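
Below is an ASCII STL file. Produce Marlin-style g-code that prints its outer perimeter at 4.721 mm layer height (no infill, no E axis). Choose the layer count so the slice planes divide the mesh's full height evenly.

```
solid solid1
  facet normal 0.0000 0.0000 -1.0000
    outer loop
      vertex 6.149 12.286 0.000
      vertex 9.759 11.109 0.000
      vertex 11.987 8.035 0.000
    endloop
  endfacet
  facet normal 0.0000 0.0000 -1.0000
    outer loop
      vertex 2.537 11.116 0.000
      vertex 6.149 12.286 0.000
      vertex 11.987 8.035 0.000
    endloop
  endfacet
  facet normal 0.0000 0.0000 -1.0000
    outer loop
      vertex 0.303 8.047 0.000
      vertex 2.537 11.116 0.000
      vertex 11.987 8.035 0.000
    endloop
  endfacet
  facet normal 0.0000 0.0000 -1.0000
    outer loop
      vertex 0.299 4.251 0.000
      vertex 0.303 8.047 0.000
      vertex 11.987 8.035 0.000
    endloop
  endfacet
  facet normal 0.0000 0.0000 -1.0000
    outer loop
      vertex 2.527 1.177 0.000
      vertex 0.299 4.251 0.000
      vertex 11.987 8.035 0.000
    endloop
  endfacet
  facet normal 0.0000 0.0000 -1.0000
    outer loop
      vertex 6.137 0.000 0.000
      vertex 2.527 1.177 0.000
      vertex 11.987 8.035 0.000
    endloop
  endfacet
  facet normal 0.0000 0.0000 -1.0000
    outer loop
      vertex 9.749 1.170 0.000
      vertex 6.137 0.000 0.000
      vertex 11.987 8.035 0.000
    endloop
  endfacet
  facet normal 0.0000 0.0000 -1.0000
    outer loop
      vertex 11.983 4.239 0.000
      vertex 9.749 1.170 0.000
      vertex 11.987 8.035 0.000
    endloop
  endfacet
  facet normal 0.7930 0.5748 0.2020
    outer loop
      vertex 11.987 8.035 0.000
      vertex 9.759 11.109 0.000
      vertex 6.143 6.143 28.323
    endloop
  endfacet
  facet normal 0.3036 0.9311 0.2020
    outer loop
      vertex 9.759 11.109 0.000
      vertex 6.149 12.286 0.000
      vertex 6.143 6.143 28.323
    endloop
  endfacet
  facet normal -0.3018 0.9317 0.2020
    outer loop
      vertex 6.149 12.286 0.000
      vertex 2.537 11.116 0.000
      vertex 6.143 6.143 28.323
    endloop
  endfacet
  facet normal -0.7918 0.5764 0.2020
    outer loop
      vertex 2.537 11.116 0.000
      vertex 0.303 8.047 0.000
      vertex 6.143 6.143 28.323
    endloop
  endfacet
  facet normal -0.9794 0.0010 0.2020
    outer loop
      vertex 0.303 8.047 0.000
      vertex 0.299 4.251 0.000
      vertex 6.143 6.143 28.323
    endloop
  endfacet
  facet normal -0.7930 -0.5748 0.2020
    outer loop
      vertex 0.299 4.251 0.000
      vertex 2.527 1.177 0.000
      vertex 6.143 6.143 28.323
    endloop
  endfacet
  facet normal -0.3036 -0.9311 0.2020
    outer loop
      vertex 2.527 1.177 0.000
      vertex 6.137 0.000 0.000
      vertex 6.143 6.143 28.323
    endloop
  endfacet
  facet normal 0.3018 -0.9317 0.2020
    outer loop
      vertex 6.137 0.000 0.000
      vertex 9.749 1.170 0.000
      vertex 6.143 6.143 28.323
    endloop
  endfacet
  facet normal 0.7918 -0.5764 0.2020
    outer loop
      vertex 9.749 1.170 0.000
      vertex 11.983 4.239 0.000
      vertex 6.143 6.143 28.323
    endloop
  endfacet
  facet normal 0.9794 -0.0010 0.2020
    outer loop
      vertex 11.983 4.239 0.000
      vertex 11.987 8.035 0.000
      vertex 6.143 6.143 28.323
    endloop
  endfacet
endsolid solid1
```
; perimeter-only toolpath
G21 ; units = mm
G90 ; absolute positioning
G28 ; home
; layer 1
G0 Z4.721
G0 X11.013 Y7.720
G1 X9.156 Y10.281
G1 X6.148 Y11.262
G1 X3.138 Y10.287
G1 X1.276 Y7.730
G1 X1.273 Y4.566
G1 X3.130 Y2.005
G1 X6.138 Y1.024
G1 X9.148 Y1.999
G1 X11.010 Y4.556
G1 X11.013 Y7.720
; layer 2
G0 Z9.441
G0 X10.039 Y7.404
G1 X8.554 Y9.454
G1 X6.147 Y10.238
G1 X3.739 Y9.458
G1 X2.250 Y7.412
G1 X2.247 Y4.882
G1 X3.732 Y2.832
G1 X6.139 Y2.048
G1 X8.547 Y2.828
G1 X10.036 Y4.874
G1 X10.039 Y7.404
; layer 3
G0 Z14.162
G0 X9.065 Y7.089
G1 X7.951 Y8.626
G1 X6.146 Y9.214
G1 X4.340 Y8.630
G1 X3.223 Y7.095
G1 X3.221 Y5.197
G1 X4.335 Y3.660
G1 X6.140 Y3.071
G1 X7.946 Y3.656
G1 X9.063 Y5.191
G1 X9.065 Y7.089
; layer 4
G0 Z18.882
G0 X8.091 Y6.774
G1 X7.348 Y7.798
G1 X6.145 Y8.191
G1 X4.941 Y7.801
G1 X4.196 Y6.778
G1 X4.195 Y5.512
G1 X4.938 Y4.488
G1 X6.141 Y4.095
G1 X7.345 Y4.485
G1 X8.090 Y5.508
G1 X8.091 Y6.774
; layer 5
G0 Z23.603
G0 X7.117 Y6.458
G1 X6.746 Y6.971
G1 X6.144 Y7.167
G1 X5.542 Y6.972
G1 X5.170 Y6.460
G1 X5.169 Y5.828
G1 X5.540 Y5.315
G1 X6.142 Y5.119
G1 X6.744 Y5.314
G1 X7.116 Y5.826
G1 X7.117 Y6.458
M2 ; end

The solid is a regular 10-sided pyramid, base circumscribed radius ≈ 6.14 mm, apex at z ≈ 28.3 mm. Slicing at Δz = 4.721 mm — 6 equal slices spanning the solid's height, so layer i sits at z = i·h/6 — gives 5 non-empty perimeters. Each is a 10-segment closed polygon; G0 lifts to the layer z and rapids to the start vertex, then G1 traces the edges. The cross-section shrinks linearly with z (the slice at the apex is degenerate and omitted).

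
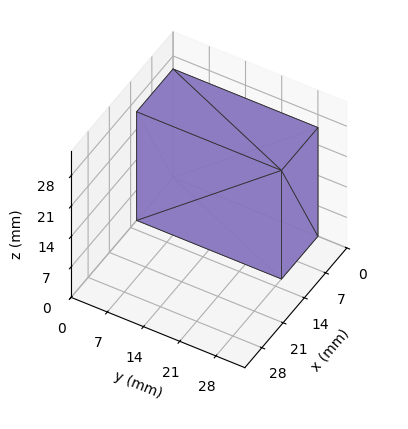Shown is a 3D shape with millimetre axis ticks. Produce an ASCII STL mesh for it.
Reading the render: the shape is a rectangular box, roughly 12 × 28 mm footprint and 25 mm tall (dimensions read to the nearest mm from the axis ticks). For the STL, each face is triangulated and given an outward normal.

solid part
  facet normal 0.0000 0.0000 -1.0000
    outer loop
      vertex 12.0 28.0 0.0
      vertex 12.0 0.0 0.0
      vertex 0.0 0.0 0.0
    endloop
  endfacet
  facet normal 0.0000 0.0000 -1.0000
    outer loop
      vertex 0.0 28.0 0.0
      vertex 12.0 28.0 0.0
      vertex 0.0 0.0 0.0
    endloop
  endfacet
  facet normal 0.0000 0.0000 1.0000
    outer loop
      vertex 0.0 0.0 25.0
      vertex 12.0 0.0 25.0
      vertex 12.0 28.0 25.0
    endloop
  endfacet
  facet normal 0.0000 0.0000 1.0000
    outer loop
      vertex 0.0 0.0 25.0
      vertex 12.0 28.0 25.0
      vertex 0.0 28.0 25.0
    endloop
  endfacet
  facet normal 0.0000 -1.0000 0.0000
    outer loop
      vertex 0.0 0.0 0.0
      vertex 12.0 0.0 0.0
      vertex 12.0 0.0 25.0
    endloop
  endfacet
  facet normal 0.0000 -1.0000 0.0000
    outer loop
      vertex 0.0 0.0 0.0
      vertex 12.0 0.0 25.0
      vertex 0.0 0.0 25.0
    endloop
  endfacet
  facet normal 0.0000 1.0000 0.0000
    outer loop
      vertex 12.0 28.0 25.0
      vertex 12.0 28.0 0.0
      vertex 0.0 28.0 0.0
    endloop
  endfacet
  facet normal 0.0000 1.0000 0.0000
    outer loop
      vertex 0.0 28.0 25.0
      vertex 12.0 28.0 25.0
      vertex 0.0 28.0 0.0
    endloop
  endfacet
  facet normal -1.0000 0.0000 0.0000
    outer loop
      vertex 0.0 28.0 25.0
      vertex 0.0 28.0 0.0
      vertex 0.0 0.0 0.0
    endloop
  endfacet
  facet normal -1.0000 0.0000 0.0000
    outer loop
      vertex 0.0 0.0 25.0
      vertex 0.0 28.0 25.0
      vertex 0.0 0.0 0.0
    endloop
  endfacet
  facet normal 1.0000 0.0000 0.0000
    outer loop
      vertex 12.0 0.0 0.0
      vertex 12.0 28.0 0.0
      vertex 12.0 28.0 25.0
    endloop
  endfacet
  facet normal 1.0000 0.0000 0.0000
    outer loop
      vertex 12.0 0.0 0.0
      vertex 12.0 28.0 25.0
      vertex 12.0 0.0 25.0
    endloop
  endfacet
endsolid part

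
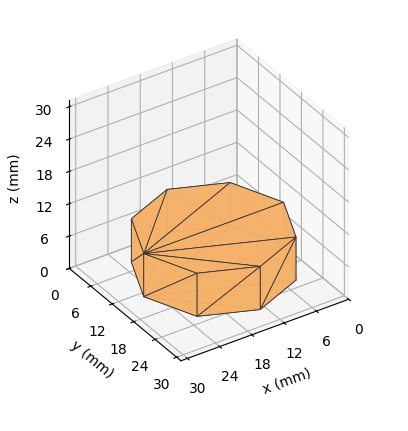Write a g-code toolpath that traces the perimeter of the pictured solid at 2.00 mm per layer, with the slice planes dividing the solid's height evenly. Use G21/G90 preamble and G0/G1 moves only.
Reading the render: the shape is a regular 8-sided prism (a cylinder approximated with 8 flat sides), circumscribed radius ≈ 13 mm, height ≈ 8 mm (dimensions read to the nearest mm from the axis ticks). For the g-code, the solid's height is divided into equal slices at the stated Δz and each level perimeter traced with G1 moves after a G0 lift.

; perimeter-only toolpath
G21 ; units = mm
G90 ; absolute positioning
G28 ; home
; layer 1
G0 Z2.00
G0 X26.00 Y13.00
G1 X22.19 Y22.19
G1 X13.00 Y26.00
G1 X3.81 Y22.19
G1 X0.00 Y13.00
G1 X3.81 Y3.81
G1 X13.00 Y0.00
G1 X22.19 Y3.81
G1 X26.00 Y13.00
; layer 2
G0 Z4.00
G0 X26.00 Y13.00
G1 X22.19 Y22.19
G1 X13.00 Y26.00
G1 X3.81 Y22.19
G1 X0.00 Y13.00
G1 X3.81 Y3.81
G1 X13.00 Y0.00
G1 X22.19 Y3.81
G1 X26.00 Y13.00
; layer 3
G0 Z6.00
G0 X26.00 Y13.00
G1 X22.19 Y22.19
G1 X13.00 Y26.00
G1 X3.81 Y22.19
G1 X0.00 Y13.00
G1 X3.81 Y3.81
G1 X13.00 Y0.00
G1 X22.19 Y3.81
G1 X26.00 Y13.00
; layer 4
G0 Z8.00
G0 X26.00 Y13.00
G1 X22.19 Y22.19
G1 X13.00 Y26.00
G1 X3.81 Y22.19
G1 X0.00 Y13.00
G1 X3.81 Y3.81
G1 X13.00 Y0.00
G1 X22.19 Y3.81
G1 X26.00 Y13.00
M2 ; end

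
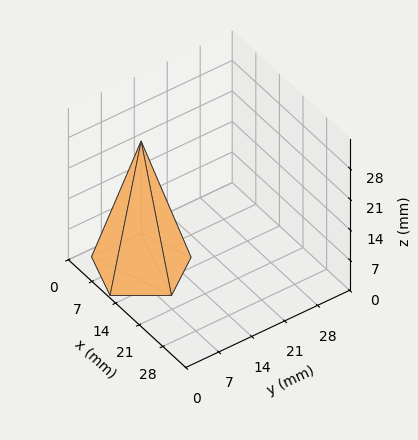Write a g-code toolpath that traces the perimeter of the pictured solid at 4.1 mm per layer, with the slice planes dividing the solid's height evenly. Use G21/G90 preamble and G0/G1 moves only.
Reading the render: the shape is a regular 5-sided pyramid, base circumscribed radius ≈ 9 mm, apex at z ≈ 29 mm (dimensions read to the nearest mm from the axis ticks). For the g-code, the solid's height is divided into equal slices at the stated Δz and each level perimeter traced with G1 moves after a G0 lift.

; perimeter-only toolpath
G21 ; units = mm
G90 ; absolute positioning
G28 ; home
; layer 1
G0 Z4.1
G0 X16.7 Y9.0
G1 X11.4 Y16.4
G1 X2.7 Y13.5
G1 X2.7 Y4.5
G1 X11.4 Y1.6
G1 X16.7 Y9.0
; layer 2
G0 Z8.3
G0 X15.4 Y9.0
G1 X11.0 Y15.1
G1 X3.8 Y12.8
G1 X3.8 Y5.2
G1 X11.0 Y2.9
G1 X15.4 Y9.0
; layer 3
G0 Z12.4
G0 X14.1 Y9.0
G1 X10.6 Y13.9
G1 X4.8 Y12.0
G1 X4.8 Y6.0
G1 X10.6 Y4.1
G1 X14.1 Y9.0
; layer 4
G0 Z16.6
G0 X12.9 Y9.0
G1 X10.2 Y12.7
G1 X5.9 Y11.3
G1 X5.9 Y6.7
G1 X10.2 Y5.3
G1 X12.9 Y9.0
; layer 5
G0 Z20.7
G0 X11.6 Y9.0
G1 X9.8 Y11.5
G1 X6.9 Y10.5
G1 X6.9 Y7.5
G1 X9.8 Y6.5
G1 X11.6 Y9.0
; layer 6
G0 Z24.9
G0 X10.3 Y9.0
G1 X9.4 Y10.2
G1 X8.0 Y9.8
G1 X8.0 Y8.2
G1 X9.4 Y7.8
G1 X10.3 Y9.0
M2 ; end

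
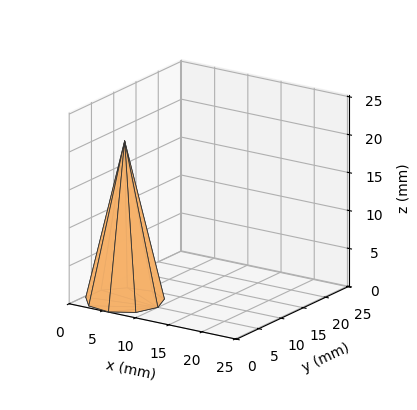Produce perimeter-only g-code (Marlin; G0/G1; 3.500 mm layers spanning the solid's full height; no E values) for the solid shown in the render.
Reading the render: the shape is a regular 9-sided pyramid, base circumscribed radius ≈ 5 mm, apex at z ≈ 21 mm (dimensions read to the nearest mm from the axis ticks). For the g-code, the solid's height is divided into equal slices at the stated Δz and each level perimeter traced with G1 moves after a G0 lift.

; perimeter-only toolpath
G21 ; units = mm
G90 ; absolute positioning
G28 ; home
; layer 1
G0 Z3.500
G0 X9.167 Y5.000
G1 X8.192 Y7.678
G1 X5.723 Y9.103
G1 X2.917 Y8.608
G1 X1.085 Y6.425
G1 X1.085 Y3.575
G1 X2.917 Y1.392
G1 X5.723 Y0.897
G1 X8.192 Y2.322
G1 X9.167 Y5.000
; layer 2
G0 Z7.000
G0 X8.333 Y5.000
G1 X7.553 Y7.143
G1 X5.579 Y8.283
G1 X3.333 Y7.887
G1 X1.868 Y6.140
G1 X1.868 Y3.860
G1 X3.333 Y2.113
G1 X5.579 Y1.717
G1 X7.553 Y2.857
G1 X8.333 Y5.000
; layer 3
G0 Z10.500
G0 X7.500 Y5.000
G1 X6.915 Y6.607
G1 X5.434 Y7.462
G1 X3.750 Y7.165
G1 X2.651 Y5.855
G1 X2.651 Y4.145
G1 X3.750 Y2.835
G1 X5.434 Y2.538
G1 X6.915 Y3.393
G1 X7.500 Y5.000
; layer 4
G0 Z14.000
G0 X6.667 Y5.000
G1 X6.277 Y6.071
G1 X5.289 Y6.641
G1 X4.167 Y6.443
G1 X3.434 Y5.570
G1 X3.434 Y4.430
G1 X4.167 Y3.557
G1 X5.289 Y3.359
G1 X6.277 Y3.929
G1 X6.667 Y5.000
; layer 5
G0 Z17.500
G0 X5.833 Y5.000
G1 X5.638 Y5.536
G1 X5.145 Y5.821
G1 X4.583 Y5.722
G1 X4.217 Y5.285
G1 X4.217 Y4.715
G1 X4.583 Y4.278
G1 X5.145 Y4.179
G1 X5.638 Y4.464
G1 X5.833 Y5.000
M2 ; end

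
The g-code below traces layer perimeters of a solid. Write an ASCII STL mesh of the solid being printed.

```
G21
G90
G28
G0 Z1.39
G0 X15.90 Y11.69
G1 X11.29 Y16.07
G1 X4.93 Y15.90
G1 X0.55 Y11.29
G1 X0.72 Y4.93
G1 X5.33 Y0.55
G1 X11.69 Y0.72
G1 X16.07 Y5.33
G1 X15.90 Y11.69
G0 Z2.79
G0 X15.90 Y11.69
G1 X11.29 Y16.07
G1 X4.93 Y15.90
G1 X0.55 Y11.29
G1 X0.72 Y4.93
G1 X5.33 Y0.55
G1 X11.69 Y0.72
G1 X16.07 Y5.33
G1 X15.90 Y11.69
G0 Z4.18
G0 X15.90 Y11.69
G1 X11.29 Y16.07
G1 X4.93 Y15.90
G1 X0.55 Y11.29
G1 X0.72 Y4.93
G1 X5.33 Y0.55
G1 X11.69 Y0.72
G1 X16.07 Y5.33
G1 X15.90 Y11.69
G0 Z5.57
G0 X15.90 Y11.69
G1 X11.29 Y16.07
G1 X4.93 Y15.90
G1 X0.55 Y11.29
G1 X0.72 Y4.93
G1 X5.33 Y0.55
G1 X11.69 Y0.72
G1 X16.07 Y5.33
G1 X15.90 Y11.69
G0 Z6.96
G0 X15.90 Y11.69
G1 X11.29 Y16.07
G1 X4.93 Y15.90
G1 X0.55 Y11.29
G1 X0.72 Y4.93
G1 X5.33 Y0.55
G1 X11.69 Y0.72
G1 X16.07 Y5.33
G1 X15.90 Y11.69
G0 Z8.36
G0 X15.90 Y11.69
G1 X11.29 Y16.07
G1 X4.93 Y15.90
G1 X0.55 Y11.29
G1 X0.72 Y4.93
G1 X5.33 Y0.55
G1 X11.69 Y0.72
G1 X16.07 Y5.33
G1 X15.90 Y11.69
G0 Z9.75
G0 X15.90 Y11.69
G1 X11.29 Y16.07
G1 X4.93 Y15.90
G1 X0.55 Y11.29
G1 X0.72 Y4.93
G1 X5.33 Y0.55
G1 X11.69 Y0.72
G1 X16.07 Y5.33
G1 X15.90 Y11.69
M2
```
solid part
  facet normal 0.0000 0.0000 -1.0000
    outer loop
      vertex 4.93 15.90 0.00
      vertex 11.29 16.07 0.00
      vertex 15.90 11.69 0.00
    endloop
  endfacet
  facet normal 0.0000 0.0000 -1.0000
    outer loop
      vertex 0.55 11.29 0.00
      vertex 4.93 15.90 0.00
      vertex 15.90 11.69 0.00
    endloop
  endfacet
  facet normal 0.0000 0.0000 -1.0000
    outer loop
      vertex 0.72 4.93 0.00
      vertex 0.55 11.29 0.00
      vertex 15.90 11.69 0.00
    endloop
  endfacet
  facet normal 0.0000 0.0000 -1.0000
    outer loop
      vertex 5.33 0.55 0.00
      vertex 0.72 4.93 0.00
      vertex 15.90 11.69 0.00
    endloop
  endfacet
  facet normal 0.0000 0.0000 -1.0000
    outer loop
      vertex 11.69 0.72 0.00
      vertex 5.33 0.55 0.00
      vertex 15.90 11.69 0.00
    endloop
  endfacet
  facet normal 0.0000 0.0000 -1.0000
    outer loop
      vertex 16.07 5.33 0.00
      vertex 11.69 0.72 0.00
      vertex 15.90 11.69 0.00
    endloop
  endfacet
  facet normal 0.0000 0.0000 1.0000
    outer loop
      vertex 15.90 11.69 9.75
      vertex 11.29 16.07 9.75
      vertex 4.93 15.90 9.75
    endloop
  endfacet
  facet normal 0.0000 0.0000 1.0000
    outer loop
      vertex 15.90 11.69 9.75
      vertex 4.93 15.90 9.75
      vertex 0.55 11.29 9.75
    endloop
  endfacet
  facet normal 0.0000 0.0000 1.0000
    outer loop
      vertex 15.90 11.69 9.75
      vertex 0.55 11.29 9.75
      vertex 0.72 4.93 9.75
    endloop
  endfacet
  facet normal 0.0000 0.0000 1.0000
    outer loop
      vertex 15.90 11.69 9.75
      vertex 0.72 4.93 9.75
      vertex 5.33 0.55 9.75
    endloop
  endfacet
  facet normal 0.0000 0.0000 1.0000
    outer loop
      vertex 15.90 11.69 9.75
      vertex 5.33 0.55 9.75
      vertex 11.69 0.72 9.75
    endloop
  endfacet
  facet normal 0.0000 0.0000 1.0000
    outer loop
      vertex 15.90 11.69 9.75
      vertex 11.69 0.72 9.75
      vertex 16.07 5.33 9.75
    endloop
  endfacet
  facet normal 0.6888 0.7250 0.0000
    outer loop
      vertex 15.90 11.69 0.00
      vertex 11.29 16.07 0.00
      vertex 11.29 16.07 9.75
    endloop
  endfacet
  facet normal 0.6888 0.7250 0.0000
    outer loop
      vertex 15.90 11.69 0.00
      vertex 11.29 16.07 9.75
      vertex 15.90 11.69 9.75
    endloop
  endfacet
  facet normal -0.0267 0.9996 0.0000
    outer loop
      vertex 11.29 16.07 0.00
      vertex 4.93 15.90 0.00
      vertex 4.93 15.90 9.75
    endloop
  endfacet
  facet normal -0.0267 0.9996 0.0000
    outer loop
      vertex 11.29 16.07 0.00
      vertex 4.93 15.90 9.75
      vertex 11.29 16.07 9.75
    endloop
  endfacet
  facet normal -0.7250 0.6888 0.0000
    outer loop
      vertex 4.93 15.90 0.00
      vertex 0.55 11.29 0.00
      vertex 0.55 11.29 9.75
    endloop
  endfacet
  facet normal -0.7250 0.6888 0.0000
    outer loop
      vertex 4.93 15.90 0.00
      vertex 0.55 11.29 9.75
      vertex 4.93 15.90 9.75
    endloop
  endfacet
  facet normal -0.9996 -0.0267 0.0000
    outer loop
      vertex 0.55 11.29 0.00
      vertex 0.72 4.93 0.00
      vertex 0.72 4.93 9.75
    endloop
  endfacet
  facet normal -0.9996 -0.0267 0.0000
    outer loop
      vertex 0.55 11.29 0.00
      vertex 0.72 4.93 9.75
      vertex 0.55 11.29 9.75
    endloop
  endfacet
  facet normal -0.6888 -0.7250 0.0000
    outer loop
      vertex 0.72 4.93 0.00
      vertex 5.33 0.55 0.00
      vertex 5.33 0.55 9.75
    endloop
  endfacet
  facet normal -0.6888 -0.7250 0.0000
    outer loop
      vertex 0.72 4.93 0.00
      vertex 5.33 0.55 9.75
      vertex 0.72 4.93 9.75
    endloop
  endfacet
  facet normal 0.0267 -0.9996 0.0000
    outer loop
      vertex 5.33 0.55 0.00
      vertex 11.69 0.72 0.00
      vertex 11.69 0.72 9.75
    endloop
  endfacet
  facet normal 0.0267 -0.9996 0.0000
    outer loop
      vertex 5.33 0.55 0.00
      vertex 11.69 0.72 9.75
      vertex 5.33 0.55 9.75
    endloop
  endfacet
  facet normal 0.7250 -0.6888 0.0000
    outer loop
      vertex 11.69 0.72 0.00
      vertex 16.07 5.33 0.00
      vertex 16.07 5.33 9.75
    endloop
  endfacet
  facet normal 0.7250 -0.6888 0.0000
    outer loop
      vertex 11.69 0.72 0.00
      vertex 16.07 5.33 9.75
      vertex 11.69 0.72 9.75
    endloop
  endfacet
  facet normal 0.9996 0.0267 0.0000
    outer loop
      vertex 16.07 5.33 0.00
      vertex 15.90 11.69 0.00
      vertex 15.90 11.69 9.75
    endloop
  endfacet
  facet normal 0.9996 0.0267 0.0000
    outer loop
      vertex 16.07 5.33 0.00
      vertex 15.90 11.69 9.75
      vertex 16.07 5.33 9.75
    endloop
  endfacet
endsolid part

The G0 Z moves step by Δz≈1.39 mm. Every layer's G1 loop is the same polygon, so the solid is a straight extrusion of it from z=0 to z≈9.75. Closing with flat bottom and top caps and triangulating gives 28 facets — a regular 8-sided prism (a cylinder approximated with 8 flat sides), circumscribed radius ≈ 8.31 mm, height ≈ 9.75 mm.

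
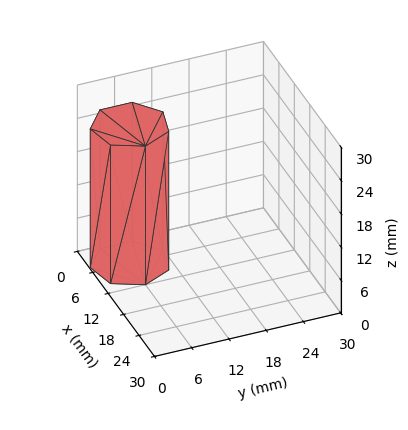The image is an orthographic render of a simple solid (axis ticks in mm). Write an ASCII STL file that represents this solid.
Reading the render: the shape is a regular 7-sided prism (a cylinder approximated with 7 flat sides), circumscribed radius ≈ 6 mm, height ≈ 25 mm (dimensions read to the nearest mm from the axis ticks). For the STL, each face is triangulated and given an outward normal.

solid part
  facet normal 0.0000 0.0000 -1.0000
    outer loop
      vertex 4.665 11.850 0.000
      vertex 9.741 10.691 0.000
      vertex 12.000 6.000 0.000
    endloop
  endfacet
  facet normal 0.0000 0.0000 -1.0000
    outer loop
      vertex 0.594 8.603 0.000
      vertex 4.665 11.850 0.000
      vertex 12.000 6.000 0.000
    endloop
  endfacet
  facet normal 0.0000 0.0000 -1.0000
    outer loop
      vertex 0.594 3.397 0.000
      vertex 0.594 8.603 0.000
      vertex 12.000 6.000 0.000
    endloop
  endfacet
  facet normal 0.0000 0.0000 -1.0000
    outer loop
      vertex 4.665 0.150 0.000
      vertex 0.594 3.397 0.000
      vertex 12.000 6.000 0.000
    endloop
  endfacet
  facet normal 0.0000 0.0000 -1.0000
    outer loop
      vertex 9.741 1.309 0.000
      vertex 4.665 0.150 0.000
      vertex 12.000 6.000 0.000
    endloop
  endfacet
  facet normal 0.0000 0.0000 1.0000
    outer loop
      vertex 12.000 6.000 25.000
      vertex 9.741 10.691 25.000
      vertex 4.665 11.850 25.000
    endloop
  endfacet
  facet normal 0.0000 0.0000 1.0000
    outer loop
      vertex 12.000 6.000 25.000
      vertex 4.665 11.850 25.000
      vertex 0.594 8.603 25.000
    endloop
  endfacet
  facet normal 0.0000 0.0000 1.0000
    outer loop
      vertex 12.000 6.000 25.000
      vertex 0.594 8.603 25.000
      vertex 0.594 3.397 25.000
    endloop
  endfacet
  facet normal 0.0000 0.0000 1.0000
    outer loop
      vertex 12.000 6.000 25.000
      vertex 0.594 3.397 25.000
      vertex 4.665 0.150 25.000
    endloop
  endfacet
  facet normal 0.0000 0.0000 1.0000
    outer loop
      vertex 12.000 6.000 25.000
      vertex 4.665 0.150 25.000
      vertex 9.741 1.309 25.000
    endloop
  endfacet
  facet normal 0.9010 0.4339 0.0000
    outer loop
      vertex 12.000 6.000 0.000
      vertex 9.741 10.691 0.000
      vertex 9.741 10.691 25.000
    endloop
  endfacet
  facet normal 0.9010 0.4339 0.0000
    outer loop
      vertex 12.000 6.000 0.000
      vertex 9.741 10.691 25.000
      vertex 12.000 6.000 25.000
    endloop
  endfacet
  facet normal 0.2226 0.9749 0.0000
    outer loop
      vertex 9.741 10.691 0.000
      vertex 4.665 11.850 0.000
      vertex 4.665 11.850 25.000
    endloop
  endfacet
  facet normal 0.2226 0.9749 0.0000
    outer loop
      vertex 9.741 10.691 0.000
      vertex 4.665 11.850 25.000
      vertex 9.741 10.691 25.000
    endloop
  endfacet
  facet normal -0.6235 0.7818 0.0000
    outer loop
      vertex 4.665 11.850 0.000
      vertex 0.594 8.603 0.000
      vertex 0.594 8.603 25.000
    endloop
  endfacet
  facet normal -0.6235 0.7818 0.0000
    outer loop
      vertex 4.665 11.850 0.000
      vertex 0.594 8.603 25.000
      vertex 4.665 11.850 25.000
    endloop
  endfacet
  facet normal -1.0000 0.0000 0.0000
    outer loop
      vertex 0.594 8.603 0.000
      vertex 0.594 3.397 0.000
      vertex 0.594 3.397 25.000
    endloop
  endfacet
  facet normal -1.0000 0.0000 0.0000
    outer loop
      vertex 0.594 8.603 0.000
      vertex 0.594 3.397 25.000
      vertex 0.594 8.603 25.000
    endloop
  endfacet
  facet normal -0.6235 -0.7818 0.0000
    outer loop
      vertex 0.594 3.397 0.000
      vertex 4.665 0.150 0.000
      vertex 4.665 0.150 25.000
    endloop
  endfacet
  facet normal -0.6235 -0.7818 0.0000
    outer loop
      vertex 0.594 3.397 0.000
      vertex 4.665 0.150 25.000
      vertex 0.594 3.397 25.000
    endloop
  endfacet
  facet normal 0.2226 -0.9749 0.0000
    outer loop
      vertex 4.665 0.150 0.000
      vertex 9.741 1.309 0.000
      vertex 9.741 1.309 25.000
    endloop
  endfacet
  facet normal 0.2226 -0.9749 0.0000
    outer loop
      vertex 4.665 0.150 0.000
      vertex 9.741 1.309 25.000
      vertex 4.665 0.150 25.000
    endloop
  endfacet
  facet normal 0.9010 -0.4339 0.0000
    outer loop
      vertex 9.741 1.309 0.000
      vertex 12.000 6.000 0.000
      vertex 12.000 6.000 25.000
    endloop
  endfacet
  facet normal 0.9010 -0.4339 0.0000
    outer loop
      vertex 9.741 1.309 0.000
      vertex 12.000 6.000 25.000
      vertex 9.741 1.309 25.000
    endloop
  endfacet
endsolid part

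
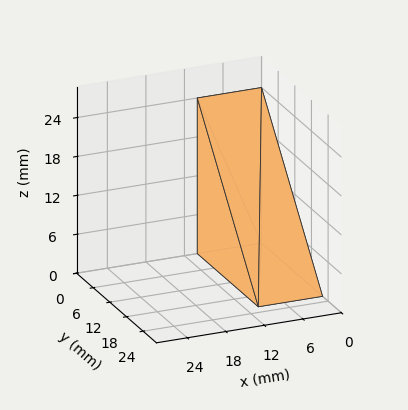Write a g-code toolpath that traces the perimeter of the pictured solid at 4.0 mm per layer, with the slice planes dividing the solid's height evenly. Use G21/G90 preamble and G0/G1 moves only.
Reading the render: the shape is a wedge (ramp): 10 × 22 mm base, rising to 24 mm along the y=0 edge and sloping linearly to z=0 at y=22 (dimensions read to the nearest mm from the axis ticks). For the g-code, the solid's height is divided into equal slices at the stated Δz and each level perimeter traced with G1 moves after a G0 lift.

; perimeter-only toolpath
G21 ; units = mm
G90 ; absolute positioning
G28 ; home
; layer 1
G0 Z4.0
G0 X0.0 Y0.0
G1 X10.0 Y0.0
G1 X10.0 Y18.3
G1 X0.0 Y18.3
G1 X0.0 Y0.0
; layer 2
G0 Z8.0
G0 X0.0 Y0.0
G1 X10.0 Y0.0
G1 X10.0 Y14.7
G1 X0.0 Y14.7
G1 X0.0 Y0.0
; layer 3
G0 Z12.0
G0 X0.0 Y0.0
G1 X10.0 Y0.0
G1 X10.0 Y11.0
G1 X0.0 Y11.0
G1 X0.0 Y0.0
; layer 4
G0 Z16.0
G0 X0.0 Y0.0
G1 X10.0 Y0.0
G1 X10.0 Y7.3
G1 X0.0 Y7.3
G1 X0.0 Y0.0
; layer 5
G0 Z20.0
G0 X0.0 Y0.0
G1 X10.0 Y0.0
G1 X10.0 Y3.7
G1 X0.0 Y3.7
G1 X0.0 Y0.0
M2 ; end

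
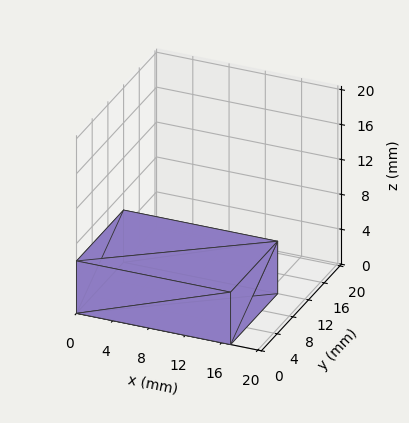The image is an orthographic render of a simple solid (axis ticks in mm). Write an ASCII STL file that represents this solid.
Reading the render: the shape is a rectangular box, roughly 17 × 12 mm footprint and 6 mm tall (dimensions read to the nearest mm from the axis ticks). For the STL, each face is triangulated and given an outward normal.

solid part
  facet normal 0.0000 0.0000 -1.0000
    outer loop
      vertex 17.000 12.000 0.000
      vertex 17.000 0.000 0.000
      vertex 0.000 0.000 0.000
    endloop
  endfacet
  facet normal 0.0000 0.0000 -1.0000
    outer loop
      vertex 0.000 12.000 0.000
      vertex 17.000 12.000 0.000
      vertex 0.000 0.000 0.000
    endloop
  endfacet
  facet normal 0.0000 0.0000 1.0000
    outer loop
      vertex 0.000 0.000 6.000
      vertex 17.000 0.000 6.000
      vertex 17.000 12.000 6.000
    endloop
  endfacet
  facet normal 0.0000 0.0000 1.0000
    outer loop
      vertex 0.000 0.000 6.000
      vertex 17.000 12.000 6.000
      vertex 0.000 12.000 6.000
    endloop
  endfacet
  facet normal 0.0000 -1.0000 0.0000
    outer loop
      vertex 0.000 0.000 0.000
      vertex 17.000 0.000 0.000
      vertex 17.000 0.000 6.000
    endloop
  endfacet
  facet normal 0.0000 -1.0000 0.0000
    outer loop
      vertex 0.000 0.000 0.000
      vertex 17.000 0.000 6.000
      vertex 0.000 0.000 6.000
    endloop
  endfacet
  facet normal 0.0000 1.0000 0.0000
    outer loop
      vertex 17.000 12.000 6.000
      vertex 17.000 12.000 0.000
      vertex 0.000 12.000 0.000
    endloop
  endfacet
  facet normal 0.0000 1.0000 0.0000
    outer loop
      vertex 0.000 12.000 6.000
      vertex 17.000 12.000 6.000
      vertex 0.000 12.000 0.000
    endloop
  endfacet
  facet normal -1.0000 0.0000 0.0000
    outer loop
      vertex 0.000 12.000 6.000
      vertex 0.000 12.000 0.000
      vertex 0.000 0.000 0.000
    endloop
  endfacet
  facet normal -1.0000 0.0000 0.0000
    outer loop
      vertex 0.000 0.000 6.000
      vertex 0.000 12.000 6.000
      vertex 0.000 0.000 0.000
    endloop
  endfacet
  facet normal 1.0000 0.0000 0.0000
    outer loop
      vertex 17.000 0.000 0.000
      vertex 17.000 12.000 0.000
      vertex 17.000 12.000 6.000
    endloop
  endfacet
  facet normal 1.0000 0.0000 0.0000
    outer loop
      vertex 17.000 0.000 0.000
      vertex 17.000 12.000 6.000
      vertex 17.000 0.000 6.000
    endloop
  endfacet
endsolid part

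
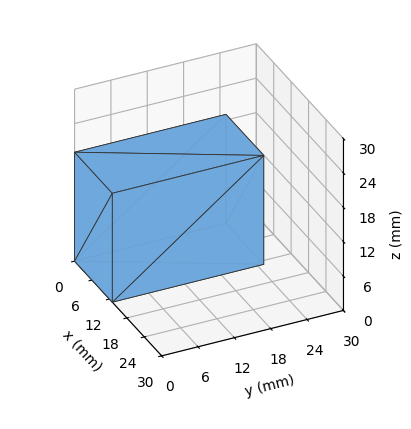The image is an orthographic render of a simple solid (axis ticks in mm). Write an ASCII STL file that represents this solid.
Reading the render: the shape is a rectangular box, roughly 13 × 25 mm footprint and 19 mm tall (dimensions read to the nearest mm from the axis ticks). For the STL, each face is triangulated and given an outward normal.

solid part
  facet normal 0.0000 0.0000 -1.0000
    outer loop
      vertex 13.000 25.000 0.000
      vertex 13.000 0.000 0.000
      vertex 0.000 0.000 0.000
    endloop
  endfacet
  facet normal 0.0000 0.0000 -1.0000
    outer loop
      vertex 0.000 25.000 0.000
      vertex 13.000 25.000 0.000
      vertex 0.000 0.000 0.000
    endloop
  endfacet
  facet normal 0.0000 0.0000 1.0000
    outer loop
      vertex 0.000 0.000 19.000
      vertex 13.000 0.000 19.000
      vertex 13.000 25.000 19.000
    endloop
  endfacet
  facet normal 0.0000 0.0000 1.0000
    outer loop
      vertex 0.000 0.000 19.000
      vertex 13.000 25.000 19.000
      vertex 0.000 25.000 19.000
    endloop
  endfacet
  facet normal 0.0000 -1.0000 0.0000
    outer loop
      vertex 0.000 0.000 0.000
      vertex 13.000 0.000 0.000
      vertex 13.000 0.000 19.000
    endloop
  endfacet
  facet normal 0.0000 -1.0000 0.0000
    outer loop
      vertex 0.000 0.000 0.000
      vertex 13.000 0.000 19.000
      vertex 0.000 0.000 19.000
    endloop
  endfacet
  facet normal 0.0000 1.0000 0.0000
    outer loop
      vertex 13.000 25.000 19.000
      vertex 13.000 25.000 0.000
      vertex 0.000 25.000 0.000
    endloop
  endfacet
  facet normal 0.0000 1.0000 0.0000
    outer loop
      vertex 0.000 25.000 19.000
      vertex 13.000 25.000 19.000
      vertex 0.000 25.000 0.000
    endloop
  endfacet
  facet normal -1.0000 0.0000 0.0000
    outer loop
      vertex 0.000 25.000 19.000
      vertex 0.000 25.000 0.000
      vertex 0.000 0.000 0.000
    endloop
  endfacet
  facet normal -1.0000 0.0000 0.0000
    outer loop
      vertex 0.000 0.000 19.000
      vertex 0.000 25.000 19.000
      vertex 0.000 0.000 0.000
    endloop
  endfacet
  facet normal 1.0000 0.0000 0.0000
    outer loop
      vertex 13.000 0.000 0.000
      vertex 13.000 25.000 0.000
      vertex 13.000 25.000 19.000
    endloop
  endfacet
  facet normal 1.0000 0.0000 0.0000
    outer loop
      vertex 13.000 0.000 0.000
      vertex 13.000 25.000 19.000
      vertex 13.000 0.000 19.000
    endloop
  endfacet
endsolid part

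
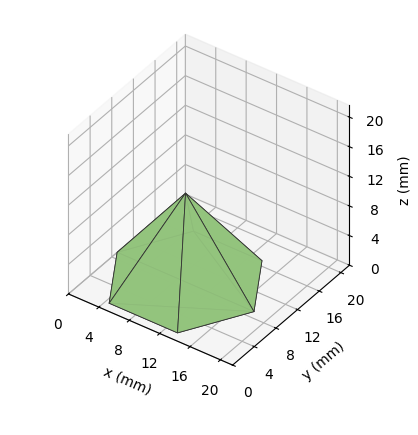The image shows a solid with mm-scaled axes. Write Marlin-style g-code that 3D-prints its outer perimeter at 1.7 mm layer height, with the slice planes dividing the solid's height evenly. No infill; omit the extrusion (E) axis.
Reading the render: the shape is a regular 6-sided pyramid, base circumscribed radius ≈ 9 mm, apex at z ≈ 12 mm (dimensions read to the nearest mm from the axis ticks). For the g-code, the solid's height is divided into equal slices at the stated Δz and each level perimeter traced with G1 moves after a G0 lift.

; perimeter-only toolpath
G21 ; units = mm
G90 ; absolute positioning
G28 ; home
; layer 1
G0 Z1.7
G0 X16.7 Y9.0
G1 X12.9 Y15.7
G1 X5.1 Y15.7
G1 X1.3 Y9.0
G1 X5.1 Y2.3
G1 X12.9 Y2.3
G1 X16.7 Y9.0
; layer 2
G0 Z3.4
G0 X15.4 Y9.0
G1 X12.2 Y14.6
G1 X5.8 Y14.6
G1 X2.6 Y9.0
G1 X5.8 Y3.4
G1 X12.2 Y3.4
G1 X15.4 Y9.0
; layer 3
G0 Z5.1
G0 X14.1 Y9.0
G1 X11.6 Y13.5
G1 X6.4 Y13.5
G1 X3.9 Y9.0
G1 X6.4 Y4.5
G1 X11.6 Y4.5
G1 X14.1 Y9.0
; layer 4
G0 Z6.9
G0 X12.9 Y9.0
G1 X10.9 Y12.3
G1 X7.1 Y12.3
G1 X5.1 Y9.0
G1 X7.1 Y5.7
G1 X10.9 Y5.7
G1 X12.9 Y9.0
; layer 5
G0 Z8.6
G0 X11.6 Y9.0
G1 X10.3 Y11.2
G1 X7.7 Y11.2
G1 X6.4 Y9.0
G1 X7.7 Y6.8
G1 X10.3 Y6.8
G1 X11.6 Y9.0
; layer 6
G0 Z10.3
G0 X10.3 Y9.0
G1 X9.6 Y10.1
G1 X8.4 Y10.1
G1 X7.7 Y9.0
G1 X8.4 Y7.9
G1 X9.6 Y7.9
G1 X10.3 Y9.0
M2 ; end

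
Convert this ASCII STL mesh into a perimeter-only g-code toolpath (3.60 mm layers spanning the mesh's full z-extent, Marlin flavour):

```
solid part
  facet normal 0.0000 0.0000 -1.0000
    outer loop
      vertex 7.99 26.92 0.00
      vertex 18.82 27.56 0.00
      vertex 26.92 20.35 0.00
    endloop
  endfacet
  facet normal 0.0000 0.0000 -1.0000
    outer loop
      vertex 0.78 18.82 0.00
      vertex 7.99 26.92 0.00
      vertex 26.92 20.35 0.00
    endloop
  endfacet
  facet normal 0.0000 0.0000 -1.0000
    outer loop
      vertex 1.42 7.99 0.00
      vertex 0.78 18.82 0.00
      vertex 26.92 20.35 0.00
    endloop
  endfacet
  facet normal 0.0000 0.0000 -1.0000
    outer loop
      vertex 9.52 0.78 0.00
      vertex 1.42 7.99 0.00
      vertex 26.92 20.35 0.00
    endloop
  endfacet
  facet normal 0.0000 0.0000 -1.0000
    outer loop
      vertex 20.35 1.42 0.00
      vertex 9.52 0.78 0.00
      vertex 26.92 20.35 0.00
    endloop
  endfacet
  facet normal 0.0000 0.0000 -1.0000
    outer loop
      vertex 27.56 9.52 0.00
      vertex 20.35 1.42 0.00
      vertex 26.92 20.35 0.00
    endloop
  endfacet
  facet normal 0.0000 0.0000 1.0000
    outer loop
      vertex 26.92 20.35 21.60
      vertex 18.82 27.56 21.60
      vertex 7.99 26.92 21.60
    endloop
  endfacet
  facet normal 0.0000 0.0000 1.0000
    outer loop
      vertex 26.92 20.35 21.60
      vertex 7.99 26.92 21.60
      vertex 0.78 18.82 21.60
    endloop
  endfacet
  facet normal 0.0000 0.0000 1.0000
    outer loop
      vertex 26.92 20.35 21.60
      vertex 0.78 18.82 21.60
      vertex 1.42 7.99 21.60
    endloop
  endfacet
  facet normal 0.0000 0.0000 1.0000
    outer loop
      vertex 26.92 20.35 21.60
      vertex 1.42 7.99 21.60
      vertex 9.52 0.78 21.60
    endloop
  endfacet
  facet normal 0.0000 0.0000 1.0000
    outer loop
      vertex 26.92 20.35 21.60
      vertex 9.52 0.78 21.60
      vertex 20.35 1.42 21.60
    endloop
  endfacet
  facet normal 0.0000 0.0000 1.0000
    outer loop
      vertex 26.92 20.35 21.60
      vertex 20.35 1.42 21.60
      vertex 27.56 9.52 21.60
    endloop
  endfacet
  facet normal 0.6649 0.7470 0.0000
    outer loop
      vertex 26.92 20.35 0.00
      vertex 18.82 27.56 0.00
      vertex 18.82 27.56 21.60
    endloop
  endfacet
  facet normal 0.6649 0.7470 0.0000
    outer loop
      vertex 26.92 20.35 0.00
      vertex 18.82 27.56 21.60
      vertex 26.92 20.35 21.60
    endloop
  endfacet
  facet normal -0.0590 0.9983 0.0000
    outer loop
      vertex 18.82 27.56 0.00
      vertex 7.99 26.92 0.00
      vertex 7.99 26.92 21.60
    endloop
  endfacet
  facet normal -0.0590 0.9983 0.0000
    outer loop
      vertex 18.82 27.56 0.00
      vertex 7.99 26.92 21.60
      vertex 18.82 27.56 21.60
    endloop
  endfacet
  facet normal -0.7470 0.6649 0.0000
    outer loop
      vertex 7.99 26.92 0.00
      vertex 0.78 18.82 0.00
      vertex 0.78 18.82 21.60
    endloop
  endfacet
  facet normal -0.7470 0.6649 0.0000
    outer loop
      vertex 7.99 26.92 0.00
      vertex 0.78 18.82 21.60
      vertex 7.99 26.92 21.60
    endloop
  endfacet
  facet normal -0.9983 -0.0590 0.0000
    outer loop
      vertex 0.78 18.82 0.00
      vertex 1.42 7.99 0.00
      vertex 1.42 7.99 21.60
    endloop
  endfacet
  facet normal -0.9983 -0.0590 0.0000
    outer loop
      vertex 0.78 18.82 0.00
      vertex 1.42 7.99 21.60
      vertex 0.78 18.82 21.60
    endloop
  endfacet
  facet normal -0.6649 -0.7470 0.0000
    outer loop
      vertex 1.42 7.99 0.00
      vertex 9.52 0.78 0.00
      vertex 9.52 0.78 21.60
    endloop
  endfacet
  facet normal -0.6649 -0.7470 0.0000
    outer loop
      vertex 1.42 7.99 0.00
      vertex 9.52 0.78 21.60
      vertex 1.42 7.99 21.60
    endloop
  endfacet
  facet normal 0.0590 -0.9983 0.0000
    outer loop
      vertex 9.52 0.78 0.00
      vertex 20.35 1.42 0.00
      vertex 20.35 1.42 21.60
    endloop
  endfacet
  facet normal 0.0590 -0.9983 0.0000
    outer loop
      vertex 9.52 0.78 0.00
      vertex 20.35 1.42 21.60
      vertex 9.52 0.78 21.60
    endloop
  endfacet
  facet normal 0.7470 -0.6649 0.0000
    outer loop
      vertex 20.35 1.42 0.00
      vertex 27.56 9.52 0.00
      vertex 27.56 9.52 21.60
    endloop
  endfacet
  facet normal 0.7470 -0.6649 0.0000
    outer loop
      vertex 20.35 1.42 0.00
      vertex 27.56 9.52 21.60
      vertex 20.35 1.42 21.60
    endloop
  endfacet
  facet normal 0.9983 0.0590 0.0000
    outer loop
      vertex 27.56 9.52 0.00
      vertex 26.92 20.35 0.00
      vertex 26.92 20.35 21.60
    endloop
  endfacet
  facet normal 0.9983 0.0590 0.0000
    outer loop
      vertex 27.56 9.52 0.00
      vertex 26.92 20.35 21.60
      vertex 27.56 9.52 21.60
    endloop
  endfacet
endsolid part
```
; perimeter-only toolpath
G21 ; units = mm
G90 ; absolute positioning
G28 ; home
; layer 1
G0 Z3.60
G0 X26.92 Y20.35
G1 X18.82 Y27.56
G1 X7.99 Y26.92
G1 X0.78 Y18.82
G1 X1.42 Y7.99
G1 X9.52 Y0.78
G1 X20.35 Y1.42
G1 X27.56 Y9.52
G1 X26.92 Y20.35
; layer 2
G0 Z7.20
G0 X26.92 Y20.35
G1 X18.82 Y27.56
G1 X7.99 Y26.92
G1 X0.78 Y18.82
G1 X1.42 Y7.99
G1 X9.52 Y0.78
G1 X20.35 Y1.42
G1 X27.56 Y9.52
G1 X26.92 Y20.35
; layer 3
G0 Z10.80
G0 X26.92 Y20.35
G1 X18.82 Y27.56
G1 X7.99 Y26.92
G1 X0.78 Y18.82
G1 X1.42 Y7.99
G1 X9.52 Y0.78
G1 X20.35 Y1.42
G1 X27.56 Y9.52
G1 X26.92 Y20.35
; layer 4
G0 Z14.40
G0 X26.92 Y20.35
G1 X18.82 Y27.56
G1 X7.99 Y26.92
G1 X0.78 Y18.82
G1 X1.42 Y7.99
G1 X9.52 Y0.78
G1 X20.35 Y1.42
G1 X27.56 Y9.52
G1 X26.92 Y20.35
; layer 5
G0 Z18.00
G0 X26.92 Y20.35
G1 X18.82 Y27.56
G1 X7.99 Y26.92
G1 X0.78 Y18.82
G1 X1.42 Y7.99
G1 X9.52 Y0.78
G1 X20.35 Y1.42
G1 X27.56 Y9.52
G1 X26.92 Y20.35
; layer 6
G0 Z21.60
G0 X26.92 Y20.35
G1 X18.82 Y27.56
G1 X7.99 Y26.92
G1 X0.78 Y18.82
G1 X1.42 Y7.99
G1 X9.52 Y0.78
G1 X20.35 Y1.42
G1 X27.56 Y9.52
G1 X26.92 Y20.35
M2 ; end

The solid is a regular 8-sided prism (a cylinder approximated with 8 flat sides), circumscribed radius ≈ 14.2 mm, height ≈ 21.6 mm. Slicing at Δz = 3.60 mm — 6 equal slices spanning the solid's height, so layer i sits at z = i·h/6 — gives 6 non-empty perimeters. Each is a 8-segment closed polygon; G0 lifts to the layer z and rapids to the start vertex, then G1 traces the edges.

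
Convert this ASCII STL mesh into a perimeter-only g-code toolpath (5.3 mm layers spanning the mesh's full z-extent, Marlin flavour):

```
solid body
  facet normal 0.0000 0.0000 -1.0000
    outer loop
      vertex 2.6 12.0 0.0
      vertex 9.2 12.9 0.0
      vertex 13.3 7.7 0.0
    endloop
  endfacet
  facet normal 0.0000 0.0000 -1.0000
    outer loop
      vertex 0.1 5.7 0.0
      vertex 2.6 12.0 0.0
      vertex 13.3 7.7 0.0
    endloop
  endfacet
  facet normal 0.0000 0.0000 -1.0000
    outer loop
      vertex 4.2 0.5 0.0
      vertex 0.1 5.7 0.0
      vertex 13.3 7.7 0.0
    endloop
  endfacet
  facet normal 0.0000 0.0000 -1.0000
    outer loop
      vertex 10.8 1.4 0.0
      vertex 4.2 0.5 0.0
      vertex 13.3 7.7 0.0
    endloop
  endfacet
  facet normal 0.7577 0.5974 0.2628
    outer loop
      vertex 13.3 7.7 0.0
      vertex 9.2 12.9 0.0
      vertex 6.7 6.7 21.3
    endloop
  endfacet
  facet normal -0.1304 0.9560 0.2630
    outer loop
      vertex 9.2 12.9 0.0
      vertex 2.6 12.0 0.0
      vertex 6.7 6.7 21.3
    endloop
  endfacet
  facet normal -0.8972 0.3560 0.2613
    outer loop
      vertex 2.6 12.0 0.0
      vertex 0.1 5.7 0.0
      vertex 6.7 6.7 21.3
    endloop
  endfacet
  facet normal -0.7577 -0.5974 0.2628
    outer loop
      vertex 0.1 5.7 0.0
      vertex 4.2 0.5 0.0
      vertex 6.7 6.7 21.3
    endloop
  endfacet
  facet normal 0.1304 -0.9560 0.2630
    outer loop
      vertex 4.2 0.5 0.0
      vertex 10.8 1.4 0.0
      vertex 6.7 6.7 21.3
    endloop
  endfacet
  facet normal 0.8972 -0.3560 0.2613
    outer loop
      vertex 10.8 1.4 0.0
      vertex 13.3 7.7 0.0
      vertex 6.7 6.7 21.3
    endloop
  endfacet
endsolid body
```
; perimeter-only toolpath
G21 ; units = mm
G90 ; absolute positioning
G28 ; home
; layer 1
G0 Z5.3
G0 X11.7 Y7.5
G1 X8.6 Y11.4
G1 X3.6 Y10.7
G1 X1.8 Y6.0
G1 X4.8 Y2.0
G1 X9.8 Y2.7
G1 X11.7 Y7.5
; layer 2
G0 Z10.7
G0 X10.0 Y7.2
G1 X7.9 Y9.8
G1 X4.7 Y9.3
G1 X3.4 Y6.2
G1 X5.5 Y3.6
G1 X8.8 Y4.0
G1 X10.0 Y7.2
; layer 3
G0 Z16.0
G0 X8.4 Y7.0
G1 X7.3 Y8.2
G1 X5.7 Y8.0
G1 X5.1 Y6.5
G1 X6.1 Y5.2
G1 X7.7 Y5.4
G1 X8.4 Y7.0
M2 ; end

The solid is a regular 6-sided pyramid, base circumscribed radius ≈ 6.7 mm, apex at z ≈ 21.3 mm. Slicing at Δz = 5.3 mm — 4 equal slices spanning the solid's height, so layer i sits at z = i·h/4 — gives 3 non-empty perimeters. Each is a 6-segment closed polygon; G0 lifts to the layer z and rapids to the start vertex, then G1 traces the edges. The cross-section shrinks linearly with z (the slice at the apex is degenerate and omitted).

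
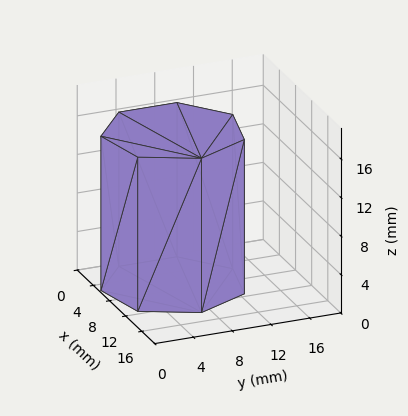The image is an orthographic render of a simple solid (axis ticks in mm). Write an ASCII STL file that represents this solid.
Reading the render: the shape is a regular 7-sided prism (a cylinder approximated with 7 flat sides), circumscribed radius ≈ 7 mm, height ≈ 16 mm (dimensions read to the nearest mm from the axis ticks). For the STL, each face is triangulated and given an outward normal.

solid part
  facet normal 0.0000 0.0000 -1.0000
    outer loop
      vertex 5.4 13.8 0.0
      vertex 11.4 12.5 0.0
      vertex 14.0 7.0 0.0
    endloop
  endfacet
  facet normal 0.0000 0.0000 -1.0000
    outer loop
      vertex 0.7 10.0 0.0
      vertex 5.4 13.8 0.0
      vertex 14.0 7.0 0.0
    endloop
  endfacet
  facet normal 0.0000 0.0000 -1.0000
    outer loop
      vertex 0.7 4.0 0.0
      vertex 0.7 10.0 0.0
      vertex 14.0 7.0 0.0
    endloop
  endfacet
  facet normal 0.0000 0.0000 -1.0000
    outer loop
      vertex 5.4 0.2 0.0
      vertex 0.7 4.0 0.0
      vertex 14.0 7.0 0.0
    endloop
  endfacet
  facet normal 0.0000 0.0000 -1.0000
    outer loop
      vertex 11.4 1.5 0.0
      vertex 5.4 0.2 0.0
      vertex 14.0 7.0 0.0
    endloop
  endfacet
  facet normal 0.0000 0.0000 1.0000
    outer loop
      vertex 14.0 7.0 16.0
      vertex 11.4 12.5 16.0
      vertex 5.4 13.8 16.0
    endloop
  endfacet
  facet normal 0.0000 0.0000 1.0000
    outer loop
      vertex 14.0 7.0 16.0
      vertex 5.4 13.8 16.0
      vertex 0.7 10.0 16.0
    endloop
  endfacet
  facet normal 0.0000 0.0000 1.0000
    outer loop
      vertex 14.0 7.0 16.0
      vertex 0.7 10.0 16.0
      vertex 0.7 4.0 16.0
    endloop
  endfacet
  facet normal 0.0000 0.0000 1.0000
    outer loop
      vertex 14.0 7.0 16.0
      vertex 0.7 4.0 16.0
      vertex 5.4 0.2 16.0
    endloop
  endfacet
  facet normal 0.0000 0.0000 1.0000
    outer loop
      vertex 14.0 7.0 16.0
      vertex 5.4 0.2 16.0
      vertex 11.4 1.5 16.0
    endloop
  endfacet
  facet normal 0.9041 0.4274 0.0000
    outer loop
      vertex 14.0 7.0 0.0
      vertex 11.4 12.5 0.0
      vertex 11.4 12.5 16.0
    endloop
  endfacet
  facet normal 0.9041 0.4274 0.0000
    outer loop
      vertex 14.0 7.0 0.0
      vertex 11.4 12.5 16.0
      vertex 14.0 7.0 16.0
    endloop
  endfacet
  facet normal 0.2118 0.9773 0.0000
    outer loop
      vertex 11.4 12.5 0.0
      vertex 5.4 13.8 0.0
      vertex 5.4 13.8 16.0
    endloop
  endfacet
  facet normal 0.2118 0.9773 0.0000
    outer loop
      vertex 11.4 12.5 0.0
      vertex 5.4 13.8 16.0
      vertex 11.4 12.5 16.0
    endloop
  endfacet
  facet normal -0.6287 0.7776 0.0000
    outer loop
      vertex 5.4 13.8 0.0
      vertex 0.7 10.0 0.0
      vertex 0.7 10.0 16.0
    endloop
  endfacet
  facet normal -0.6287 0.7776 0.0000
    outer loop
      vertex 5.4 13.8 0.0
      vertex 0.7 10.0 16.0
      vertex 5.4 13.8 16.0
    endloop
  endfacet
  facet normal -1.0000 0.0000 0.0000
    outer loop
      vertex 0.7 10.0 0.0
      vertex 0.7 4.0 0.0
      vertex 0.7 4.0 16.0
    endloop
  endfacet
  facet normal -1.0000 0.0000 0.0000
    outer loop
      vertex 0.7 10.0 0.0
      vertex 0.7 4.0 16.0
      vertex 0.7 10.0 16.0
    endloop
  endfacet
  facet normal -0.6287 -0.7776 0.0000
    outer loop
      vertex 0.7 4.0 0.0
      vertex 5.4 0.2 0.0
      vertex 5.4 0.2 16.0
    endloop
  endfacet
  facet normal -0.6287 -0.7776 0.0000
    outer loop
      vertex 0.7 4.0 0.0
      vertex 5.4 0.2 16.0
      vertex 0.7 4.0 16.0
    endloop
  endfacet
  facet normal 0.2118 -0.9773 0.0000
    outer loop
      vertex 5.4 0.2 0.0
      vertex 11.4 1.5 0.0
      vertex 11.4 1.5 16.0
    endloop
  endfacet
  facet normal 0.2118 -0.9773 0.0000
    outer loop
      vertex 5.4 0.2 0.0
      vertex 11.4 1.5 16.0
      vertex 5.4 0.2 16.0
    endloop
  endfacet
  facet normal 0.9041 -0.4274 0.0000
    outer loop
      vertex 11.4 1.5 0.0
      vertex 14.0 7.0 0.0
      vertex 14.0 7.0 16.0
    endloop
  endfacet
  facet normal 0.9041 -0.4274 0.0000
    outer loop
      vertex 11.4 1.5 0.0
      vertex 14.0 7.0 16.0
      vertex 11.4 1.5 16.0
    endloop
  endfacet
endsolid part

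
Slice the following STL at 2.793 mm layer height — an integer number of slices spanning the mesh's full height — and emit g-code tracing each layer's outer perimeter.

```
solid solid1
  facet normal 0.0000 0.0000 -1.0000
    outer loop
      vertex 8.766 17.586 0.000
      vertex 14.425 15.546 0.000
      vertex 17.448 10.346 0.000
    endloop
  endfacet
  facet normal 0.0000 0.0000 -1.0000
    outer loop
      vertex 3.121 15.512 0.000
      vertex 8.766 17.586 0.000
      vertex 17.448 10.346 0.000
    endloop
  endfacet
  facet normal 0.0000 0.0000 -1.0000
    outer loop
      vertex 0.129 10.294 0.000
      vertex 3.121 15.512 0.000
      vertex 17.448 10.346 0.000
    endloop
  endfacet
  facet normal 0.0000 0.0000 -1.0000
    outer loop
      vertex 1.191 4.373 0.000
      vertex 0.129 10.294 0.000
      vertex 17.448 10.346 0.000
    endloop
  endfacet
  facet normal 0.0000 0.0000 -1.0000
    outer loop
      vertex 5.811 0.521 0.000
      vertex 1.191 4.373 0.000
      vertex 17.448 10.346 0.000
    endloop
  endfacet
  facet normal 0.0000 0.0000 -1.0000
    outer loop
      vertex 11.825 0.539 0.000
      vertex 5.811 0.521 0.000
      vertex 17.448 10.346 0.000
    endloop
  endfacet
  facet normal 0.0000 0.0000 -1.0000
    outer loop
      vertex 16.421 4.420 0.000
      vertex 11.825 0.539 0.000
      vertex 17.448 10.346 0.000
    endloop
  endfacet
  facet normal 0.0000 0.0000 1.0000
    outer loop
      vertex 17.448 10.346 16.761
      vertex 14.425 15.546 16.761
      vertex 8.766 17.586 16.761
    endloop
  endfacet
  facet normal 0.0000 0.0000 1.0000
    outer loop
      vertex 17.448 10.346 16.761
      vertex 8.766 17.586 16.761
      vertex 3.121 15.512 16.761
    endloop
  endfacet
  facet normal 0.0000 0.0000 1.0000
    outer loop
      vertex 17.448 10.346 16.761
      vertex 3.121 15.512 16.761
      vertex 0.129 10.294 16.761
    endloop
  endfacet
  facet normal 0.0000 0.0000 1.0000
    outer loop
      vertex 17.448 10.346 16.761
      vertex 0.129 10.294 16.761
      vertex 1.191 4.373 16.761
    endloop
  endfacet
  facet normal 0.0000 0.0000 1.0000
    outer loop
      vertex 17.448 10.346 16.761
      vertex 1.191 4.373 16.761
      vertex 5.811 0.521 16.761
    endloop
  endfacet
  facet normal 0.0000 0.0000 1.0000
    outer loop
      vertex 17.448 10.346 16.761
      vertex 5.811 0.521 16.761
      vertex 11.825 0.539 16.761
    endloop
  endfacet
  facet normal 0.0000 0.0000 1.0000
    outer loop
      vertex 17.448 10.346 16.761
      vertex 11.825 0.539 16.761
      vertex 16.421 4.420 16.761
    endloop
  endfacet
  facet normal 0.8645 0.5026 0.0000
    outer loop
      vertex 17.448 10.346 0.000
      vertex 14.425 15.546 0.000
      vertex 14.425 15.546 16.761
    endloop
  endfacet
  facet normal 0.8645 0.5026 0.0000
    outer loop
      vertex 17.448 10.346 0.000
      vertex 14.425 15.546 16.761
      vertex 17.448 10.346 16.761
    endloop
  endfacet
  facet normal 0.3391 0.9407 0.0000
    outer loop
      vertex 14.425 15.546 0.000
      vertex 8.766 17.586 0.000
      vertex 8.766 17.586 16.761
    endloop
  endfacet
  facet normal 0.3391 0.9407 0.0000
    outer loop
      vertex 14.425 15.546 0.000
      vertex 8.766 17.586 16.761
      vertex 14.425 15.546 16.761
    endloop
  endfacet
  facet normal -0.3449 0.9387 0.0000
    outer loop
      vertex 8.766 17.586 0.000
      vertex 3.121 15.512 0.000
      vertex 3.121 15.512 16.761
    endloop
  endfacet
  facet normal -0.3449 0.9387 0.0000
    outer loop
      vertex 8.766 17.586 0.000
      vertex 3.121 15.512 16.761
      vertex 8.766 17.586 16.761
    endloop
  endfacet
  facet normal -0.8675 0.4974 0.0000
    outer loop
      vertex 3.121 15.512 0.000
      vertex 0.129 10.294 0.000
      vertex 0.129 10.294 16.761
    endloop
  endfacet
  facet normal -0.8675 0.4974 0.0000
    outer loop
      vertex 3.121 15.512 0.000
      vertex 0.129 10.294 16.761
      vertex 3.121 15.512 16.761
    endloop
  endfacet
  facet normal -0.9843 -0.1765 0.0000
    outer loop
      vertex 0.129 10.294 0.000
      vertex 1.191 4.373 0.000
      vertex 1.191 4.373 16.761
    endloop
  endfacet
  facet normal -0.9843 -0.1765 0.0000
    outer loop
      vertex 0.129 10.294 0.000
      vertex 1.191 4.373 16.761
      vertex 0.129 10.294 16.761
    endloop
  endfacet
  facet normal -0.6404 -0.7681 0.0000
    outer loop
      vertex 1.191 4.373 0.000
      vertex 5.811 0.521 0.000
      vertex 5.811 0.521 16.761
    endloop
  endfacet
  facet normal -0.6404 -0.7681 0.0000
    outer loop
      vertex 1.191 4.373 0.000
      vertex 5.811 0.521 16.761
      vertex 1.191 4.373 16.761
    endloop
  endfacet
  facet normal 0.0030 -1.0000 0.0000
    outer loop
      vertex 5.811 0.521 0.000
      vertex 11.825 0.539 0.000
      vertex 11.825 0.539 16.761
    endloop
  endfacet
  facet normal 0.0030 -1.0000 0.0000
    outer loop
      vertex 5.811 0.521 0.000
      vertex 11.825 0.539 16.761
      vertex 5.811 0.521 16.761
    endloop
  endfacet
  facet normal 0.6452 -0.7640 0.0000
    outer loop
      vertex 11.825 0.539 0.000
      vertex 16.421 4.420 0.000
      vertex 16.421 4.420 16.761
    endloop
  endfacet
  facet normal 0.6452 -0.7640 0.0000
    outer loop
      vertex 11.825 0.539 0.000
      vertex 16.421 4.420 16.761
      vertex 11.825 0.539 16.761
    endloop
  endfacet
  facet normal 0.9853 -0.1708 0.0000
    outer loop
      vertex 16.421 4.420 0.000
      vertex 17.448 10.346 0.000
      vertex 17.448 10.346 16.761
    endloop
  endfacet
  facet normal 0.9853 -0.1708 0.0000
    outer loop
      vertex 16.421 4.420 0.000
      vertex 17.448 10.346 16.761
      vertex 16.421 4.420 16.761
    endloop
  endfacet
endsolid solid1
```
; perimeter-only toolpath
G21 ; units = mm
G90 ; absolute positioning
G28 ; home
; layer 1
G0 Z2.793
G0 X17.448 Y10.346
G1 X14.425 Y15.546
G1 X8.766 Y17.586
G1 X3.121 Y15.512
G1 X0.129 Y10.294
G1 X1.191 Y4.373
G1 X5.811 Y0.521
G1 X11.825 Y0.539
G1 X16.421 Y4.420
G1 X17.448 Y10.346
; layer 2
G0 Z5.587
G0 X17.448 Y10.346
G1 X14.425 Y15.546
G1 X8.766 Y17.586
G1 X3.121 Y15.512
G1 X0.129 Y10.294
G1 X1.191 Y4.373
G1 X5.811 Y0.521
G1 X11.825 Y0.539
G1 X16.421 Y4.420
G1 X17.448 Y10.346
; layer 3
G0 Z8.380
G0 X17.448 Y10.346
G1 X14.425 Y15.546
G1 X8.766 Y17.586
G1 X3.121 Y15.512
G1 X0.129 Y10.294
G1 X1.191 Y4.373
G1 X5.811 Y0.521
G1 X11.825 Y0.539
G1 X16.421 Y4.420
G1 X17.448 Y10.346
; layer 4
G0 Z11.174
G0 X17.448 Y10.346
G1 X14.425 Y15.546
G1 X8.766 Y17.586
G1 X3.121 Y15.512
G1 X0.129 Y10.294
G1 X1.191 Y4.373
G1 X5.811 Y0.521
G1 X11.825 Y0.539
G1 X16.421 Y4.420
G1 X17.448 Y10.346
; layer 5
G0 Z13.967
G0 X17.448 Y10.346
G1 X14.425 Y15.546
G1 X8.766 Y17.586
G1 X3.121 Y15.512
G1 X0.129 Y10.294
G1 X1.191 Y4.373
G1 X5.811 Y0.521
G1 X11.825 Y0.539
G1 X16.421 Y4.420
G1 X17.448 Y10.346
; layer 6
G0 Z16.761
G0 X17.448 Y10.346
G1 X14.425 Y15.546
G1 X8.766 Y17.586
G1 X3.121 Y15.512
G1 X0.129 Y10.294
G1 X1.191 Y4.373
G1 X5.811 Y0.521
G1 X11.825 Y0.539
G1 X16.421 Y4.420
G1 X17.448 Y10.346
M2 ; end

The solid is a regular 9-sided prism (a cylinder approximated with 9 flat sides), circumscribed radius ≈ 8.79 mm, height ≈ 16.8 mm. Slicing at Δz = 2.793 mm — 6 equal slices spanning the solid's height, so layer i sits at z = i·h/6 — gives 6 non-empty perimeters. Each is a 9-segment closed polygon; G0 lifts to the layer z and rapids to the start vertex, then G1 traces the edges.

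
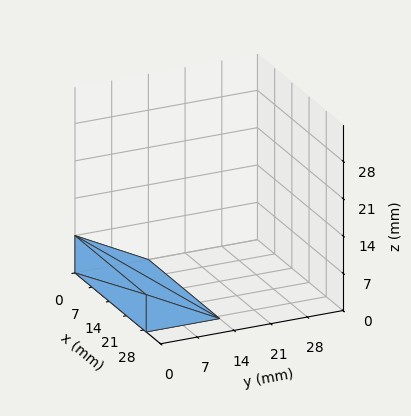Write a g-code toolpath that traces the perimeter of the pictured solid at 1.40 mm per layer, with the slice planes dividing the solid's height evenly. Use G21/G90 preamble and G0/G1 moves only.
Reading the render: the shape is a wedge (ramp): 29 × 14 mm base, rising to 7 mm along the y=0 edge and sloping linearly to z=0 at y=14 (dimensions read to the nearest mm from the axis ticks). For the g-code, the solid's height is divided into equal slices at the stated Δz and each level perimeter traced with G1 moves after a G0 lift.

; perimeter-only toolpath
G21 ; units = mm
G90 ; absolute positioning
G28 ; home
; layer 1
G0 Z1.40
G0 X0.00 Y0.00
G1 X29.00 Y0.00
G1 X29.00 Y11.20
G1 X0.00 Y11.20
G1 X0.00 Y0.00
; layer 2
G0 Z2.80
G0 X0.00 Y0.00
G1 X29.00 Y0.00
G1 X29.00 Y8.40
G1 X0.00 Y8.40
G1 X0.00 Y0.00
; layer 3
G0 Z4.20
G0 X0.00 Y0.00
G1 X29.00 Y0.00
G1 X29.00 Y5.60
G1 X0.00 Y5.60
G1 X0.00 Y0.00
; layer 4
G0 Z5.60
G0 X0.00 Y0.00
G1 X29.00 Y0.00
G1 X29.00 Y2.80
G1 X0.00 Y2.80
G1 X0.00 Y0.00
M2 ; end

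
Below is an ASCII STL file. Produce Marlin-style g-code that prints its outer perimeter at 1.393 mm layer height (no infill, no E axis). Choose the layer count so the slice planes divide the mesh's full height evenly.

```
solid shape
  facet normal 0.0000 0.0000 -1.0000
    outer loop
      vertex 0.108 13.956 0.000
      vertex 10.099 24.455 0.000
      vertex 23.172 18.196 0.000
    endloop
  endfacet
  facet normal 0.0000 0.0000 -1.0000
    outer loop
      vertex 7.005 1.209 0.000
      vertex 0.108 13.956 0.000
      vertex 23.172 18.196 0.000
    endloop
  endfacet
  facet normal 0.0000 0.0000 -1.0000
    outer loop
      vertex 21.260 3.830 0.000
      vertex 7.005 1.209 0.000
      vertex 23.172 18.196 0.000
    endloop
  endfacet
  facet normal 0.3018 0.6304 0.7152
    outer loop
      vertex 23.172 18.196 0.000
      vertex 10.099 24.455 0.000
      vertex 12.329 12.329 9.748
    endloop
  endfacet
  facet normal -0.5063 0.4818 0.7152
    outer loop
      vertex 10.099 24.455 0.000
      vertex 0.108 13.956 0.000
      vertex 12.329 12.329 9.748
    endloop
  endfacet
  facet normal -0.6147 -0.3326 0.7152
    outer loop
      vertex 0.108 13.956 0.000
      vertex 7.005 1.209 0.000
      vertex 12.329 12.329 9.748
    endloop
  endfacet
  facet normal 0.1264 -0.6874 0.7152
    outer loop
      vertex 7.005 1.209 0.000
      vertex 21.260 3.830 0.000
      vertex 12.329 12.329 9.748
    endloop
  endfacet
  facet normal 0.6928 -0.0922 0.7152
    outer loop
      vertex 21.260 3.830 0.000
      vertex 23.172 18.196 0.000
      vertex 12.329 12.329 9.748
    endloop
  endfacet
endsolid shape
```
; perimeter-only toolpath
G21 ; units = mm
G90 ; absolute positioning
G28 ; home
; layer 1
G0 Z1.393
G0 X21.623 Y17.358
G1 X10.418 Y22.723
G1 X1.854 Y13.724
G1 X7.766 Y2.798
G1 X19.984 Y5.044
G1 X21.623 Y17.358
; layer 2
G0 Z2.785
G0 X20.074 Y16.520
G1 X10.736 Y20.990
G1 X3.600 Y13.491
G1 X8.526 Y4.386
G1 X18.708 Y6.258
G1 X20.074 Y16.520
; layer 3
G0 Z4.178
G0 X18.525 Y15.682
G1 X11.055 Y19.258
G1 X5.346 Y13.259
G1 X9.287 Y5.975
G1 X17.432 Y7.472
G1 X18.525 Y15.682
; layer 4
G0 Z5.570
G0 X16.976 Y14.843
G1 X11.373 Y17.526
G1 X7.091 Y13.026
G1 X10.047 Y7.563
G1 X16.157 Y8.687
G1 X16.976 Y14.843
; layer 5
G0 Z6.963
G0 X15.427 Y14.005
G1 X11.692 Y15.794
G1 X8.837 Y12.794
G1 X10.808 Y9.152
G1 X14.881 Y9.901
G1 X15.427 Y14.005
; layer 6
G0 Z8.355
G0 X13.878 Y13.167
G1 X12.010 Y14.061
G1 X10.583 Y12.561
G1 X11.568 Y10.740
G1 X13.605 Y11.115
G1 X13.878 Y13.167
M2 ; end

The solid is a regular 5-sided pyramid, base circumscribed radius ≈ 12.3 mm, apex at z ≈ 9.75 mm. Slicing at Δz = 1.393 mm — 7 equal slices spanning the solid's height, so layer i sits at z = i·h/7 — gives 6 non-empty perimeters. Each is a 5-segment closed polygon; G0 lifts to the layer z and rapids to the start vertex, then G1 traces the edges. The cross-section shrinks linearly with z (the slice at the apex is degenerate and omitted).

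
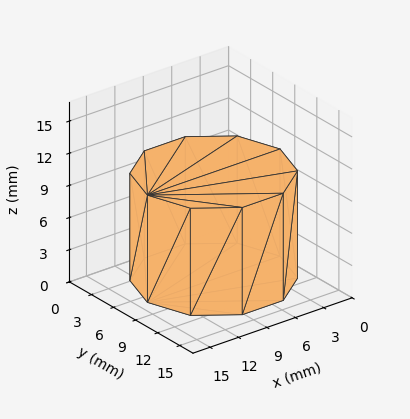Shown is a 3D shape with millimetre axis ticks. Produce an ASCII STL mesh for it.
Reading the render: the shape is a regular 10-sided prism (a cylinder approximated with 10 flat sides), circumscribed radius ≈ 7 mm, height ≈ 10 mm (dimensions read to the nearest mm from the axis ticks). For the STL, each face is triangulated and given an outward normal.

solid part
  facet normal 0.0000 0.0000 -1.0000
    outer loop
      vertex 9.16 13.66 0.00
      vertex 12.66 11.11 0.00
      vertex 14.00 7.00 0.00
    endloop
  endfacet
  facet normal 0.0000 0.0000 -1.0000
    outer loop
      vertex 4.84 13.66 0.00
      vertex 9.16 13.66 0.00
      vertex 14.00 7.00 0.00
    endloop
  endfacet
  facet normal 0.0000 0.0000 -1.0000
    outer loop
      vertex 1.34 11.11 0.00
      vertex 4.84 13.66 0.00
      vertex 14.00 7.00 0.00
    endloop
  endfacet
  facet normal 0.0000 0.0000 -1.0000
    outer loop
      vertex 0.00 7.00 0.00
      vertex 1.34 11.11 0.00
      vertex 14.00 7.00 0.00
    endloop
  endfacet
  facet normal 0.0000 0.0000 -1.0000
    outer loop
      vertex 1.34 2.89 0.00
      vertex 0.00 7.00 0.00
      vertex 14.00 7.00 0.00
    endloop
  endfacet
  facet normal 0.0000 0.0000 -1.0000
    outer loop
      vertex 4.84 0.34 0.00
      vertex 1.34 2.89 0.00
      vertex 14.00 7.00 0.00
    endloop
  endfacet
  facet normal 0.0000 0.0000 -1.0000
    outer loop
      vertex 9.16 0.34 0.00
      vertex 4.84 0.34 0.00
      vertex 14.00 7.00 0.00
    endloop
  endfacet
  facet normal 0.0000 0.0000 -1.0000
    outer loop
      vertex 12.66 2.89 0.00
      vertex 9.16 0.34 0.00
      vertex 14.00 7.00 0.00
    endloop
  endfacet
  facet normal 0.0000 0.0000 1.0000
    outer loop
      vertex 14.00 7.00 10.00
      vertex 12.66 11.11 10.00
      vertex 9.16 13.66 10.00
    endloop
  endfacet
  facet normal 0.0000 0.0000 1.0000
    outer loop
      vertex 14.00 7.00 10.00
      vertex 9.16 13.66 10.00
      vertex 4.84 13.66 10.00
    endloop
  endfacet
  facet normal 0.0000 0.0000 1.0000
    outer loop
      vertex 14.00 7.00 10.00
      vertex 4.84 13.66 10.00
      vertex 1.34 11.11 10.00
    endloop
  endfacet
  facet normal 0.0000 0.0000 1.0000
    outer loop
      vertex 14.00 7.00 10.00
      vertex 1.34 11.11 10.00
      vertex 0.00 7.00 10.00
    endloop
  endfacet
  facet normal 0.0000 0.0000 1.0000
    outer loop
      vertex 14.00 7.00 10.00
      vertex 0.00 7.00 10.00
      vertex 1.34 2.89 10.00
    endloop
  endfacet
  facet normal 0.0000 0.0000 1.0000
    outer loop
      vertex 14.00 7.00 10.00
      vertex 1.34 2.89 10.00
      vertex 4.84 0.34 10.00
    endloop
  endfacet
  facet normal 0.0000 0.0000 1.0000
    outer loop
      vertex 14.00 7.00 10.00
      vertex 4.84 0.34 10.00
      vertex 9.16 0.34 10.00
    endloop
  endfacet
  facet normal 0.0000 0.0000 1.0000
    outer loop
      vertex 14.00 7.00 10.00
      vertex 9.16 0.34 10.00
      vertex 12.66 2.89 10.00
    endloop
  endfacet
  facet normal 0.9507 0.3100 0.0000
    outer loop
      vertex 14.00 7.00 0.00
      vertex 12.66 11.11 0.00
      vertex 12.66 11.11 10.00
    endloop
  endfacet
  facet normal 0.9507 0.3100 0.0000
    outer loop
      vertex 14.00 7.00 0.00
      vertex 12.66 11.11 10.00
      vertex 14.00 7.00 10.00
    endloop
  endfacet
  facet normal 0.5889 0.8082 0.0000
    outer loop
      vertex 12.66 11.11 0.00
      vertex 9.16 13.66 0.00
      vertex 9.16 13.66 10.00
    endloop
  endfacet
  facet normal 0.5889 0.8082 0.0000
    outer loop
      vertex 12.66 11.11 0.00
      vertex 9.16 13.66 10.00
      vertex 12.66 11.11 10.00
    endloop
  endfacet
  facet normal 0.0000 1.0000 0.0000
    outer loop
      vertex 9.16 13.66 0.00
      vertex 4.84 13.66 0.00
      vertex 4.84 13.66 10.00
    endloop
  endfacet
  facet normal 0.0000 1.0000 0.0000
    outer loop
      vertex 9.16 13.66 0.00
      vertex 4.84 13.66 10.00
      vertex 9.16 13.66 10.00
    endloop
  endfacet
  facet normal -0.5889 0.8082 0.0000
    outer loop
      vertex 4.84 13.66 0.00
      vertex 1.34 11.11 0.00
      vertex 1.34 11.11 10.00
    endloop
  endfacet
  facet normal -0.5889 0.8082 0.0000
    outer loop
      vertex 4.84 13.66 0.00
      vertex 1.34 11.11 10.00
      vertex 4.84 13.66 10.00
    endloop
  endfacet
  facet normal -0.9507 0.3100 0.0000
    outer loop
      vertex 1.34 11.11 0.00
      vertex 0.00 7.00 0.00
      vertex 0.00 7.00 10.00
    endloop
  endfacet
  facet normal -0.9507 0.3100 0.0000
    outer loop
      vertex 1.34 11.11 0.00
      vertex 0.00 7.00 10.00
      vertex 1.34 11.11 10.00
    endloop
  endfacet
  facet normal -0.9507 -0.3100 0.0000
    outer loop
      vertex 0.00 7.00 0.00
      vertex 1.34 2.89 0.00
      vertex 1.34 2.89 10.00
    endloop
  endfacet
  facet normal -0.9507 -0.3100 0.0000
    outer loop
      vertex 0.00 7.00 0.00
      vertex 1.34 2.89 10.00
      vertex 0.00 7.00 10.00
    endloop
  endfacet
  facet normal -0.5889 -0.8082 0.0000
    outer loop
      vertex 1.34 2.89 0.00
      vertex 4.84 0.34 0.00
      vertex 4.84 0.34 10.00
    endloop
  endfacet
  facet normal -0.5889 -0.8082 0.0000
    outer loop
      vertex 1.34 2.89 0.00
      vertex 4.84 0.34 10.00
      vertex 1.34 2.89 10.00
    endloop
  endfacet
  facet normal 0.0000 -1.0000 0.0000
    outer loop
      vertex 4.84 0.34 0.00
      vertex 9.16 0.34 0.00
      vertex 9.16 0.34 10.00
    endloop
  endfacet
  facet normal 0.0000 -1.0000 0.0000
    outer loop
      vertex 4.84 0.34 0.00
      vertex 9.16 0.34 10.00
      vertex 4.84 0.34 10.00
    endloop
  endfacet
  facet normal 0.5889 -0.8082 0.0000
    outer loop
      vertex 9.16 0.34 0.00
      vertex 12.66 2.89 0.00
      vertex 12.66 2.89 10.00
    endloop
  endfacet
  facet normal 0.5889 -0.8082 0.0000
    outer loop
      vertex 9.16 0.34 0.00
      vertex 12.66 2.89 10.00
      vertex 9.16 0.34 10.00
    endloop
  endfacet
  facet normal 0.9507 -0.3100 0.0000
    outer loop
      vertex 12.66 2.89 0.00
      vertex 14.00 7.00 0.00
      vertex 14.00 7.00 10.00
    endloop
  endfacet
  facet normal 0.9507 -0.3100 0.0000
    outer loop
      vertex 12.66 2.89 0.00
      vertex 14.00 7.00 10.00
      vertex 12.66 2.89 10.00
    endloop
  endfacet
endsolid part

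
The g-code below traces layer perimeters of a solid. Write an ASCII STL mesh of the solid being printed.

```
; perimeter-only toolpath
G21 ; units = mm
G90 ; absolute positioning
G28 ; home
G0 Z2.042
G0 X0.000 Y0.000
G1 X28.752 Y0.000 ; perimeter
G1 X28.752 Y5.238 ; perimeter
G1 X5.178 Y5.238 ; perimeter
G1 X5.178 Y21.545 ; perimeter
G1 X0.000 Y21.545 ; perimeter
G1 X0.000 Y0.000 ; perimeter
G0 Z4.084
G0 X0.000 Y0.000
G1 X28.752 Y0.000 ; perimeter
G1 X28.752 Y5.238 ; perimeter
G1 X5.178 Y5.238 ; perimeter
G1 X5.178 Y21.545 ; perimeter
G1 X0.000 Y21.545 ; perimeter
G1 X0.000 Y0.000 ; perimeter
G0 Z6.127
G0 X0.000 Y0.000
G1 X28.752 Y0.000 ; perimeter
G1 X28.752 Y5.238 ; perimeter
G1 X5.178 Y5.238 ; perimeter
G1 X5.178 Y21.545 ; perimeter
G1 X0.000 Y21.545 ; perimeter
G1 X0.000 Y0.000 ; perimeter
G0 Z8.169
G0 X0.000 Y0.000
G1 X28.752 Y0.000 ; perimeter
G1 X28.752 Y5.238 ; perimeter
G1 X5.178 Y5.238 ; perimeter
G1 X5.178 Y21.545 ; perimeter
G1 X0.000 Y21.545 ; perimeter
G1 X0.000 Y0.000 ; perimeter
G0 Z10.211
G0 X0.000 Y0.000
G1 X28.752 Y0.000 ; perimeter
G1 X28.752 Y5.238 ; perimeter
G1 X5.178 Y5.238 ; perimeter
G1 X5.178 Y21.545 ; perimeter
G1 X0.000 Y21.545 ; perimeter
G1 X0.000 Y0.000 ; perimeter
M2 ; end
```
solid part
  facet normal 0.0000 0.0000 -1.0000
    outer loop
      vertex 28.752 5.238 0.000
      vertex 28.752 0.000 0.000
      vertex 0.000 0.000 0.000
    endloop
  endfacet
  facet normal 0.0000 0.0000 -1.0000
    outer loop
      vertex 5.178 5.238 0.000
      vertex 28.752 5.238 0.000
      vertex 0.000 0.000 0.000
    endloop
  endfacet
  facet normal 0.0000 0.0000 -1.0000
    outer loop
      vertex 5.178 21.545 0.000
      vertex 5.178 5.238 0.000
      vertex 0.000 0.000 0.000
    endloop
  endfacet
  facet normal 0.0000 0.0000 -1.0000
    outer loop
      vertex 0.000 21.545 0.000
      vertex 5.178 21.545 0.000
      vertex 0.000 0.000 0.000
    endloop
  endfacet
  facet normal 0.0000 0.0000 1.0000
    outer loop
      vertex 0.000 0.000 10.211
      vertex 28.752 0.000 10.211
      vertex 28.752 5.238 10.211
    endloop
  endfacet
  facet normal 0.0000 0.0000 1.0000
    outer loop
      vertex 0.000 0.000 10.211
      vertex 28.752 5.238 10.211
      vertex 5.178 5.238 10.211
    endloop
  endfacet
  facet normal 0.0000 0.0000 1.0000
    outer loop
      vertex 0.000 0.000 10.211
      vertex 5.178 5.238 10.211
      vertex 5.178 21.545 10.211
    endloop
  endfacet
  facet normal 0.0000 0.0000 1.0000
    outer loop
      vertex 0.000 0.000 10.211
      vertex 5.178 21.545 10.211
      vertex 0.000 21.545 10.211
    endloop
  endfacet
  facet normal 0.0000 -1.0000 0.0000
    outer loop
      vertex 0.000 0.000 0.000
      vertex 28.752 0.000 0.000
      vertex 28.752 0.000 10.211
    endloop
  endfacet
  facet normal 0.0000 -1.0000 0.0000
    outer loop
      vertex 0.000 0.000 0.000
      vertex 28.752 0.000 10.211
      vertex 0.000 0.000 10.211
    endloop
  endfacet
  facet normal 1.0000 0.0000 0.0000
    outer loop
      vertex 28.752 0.000 0.000
      vertex 28.752 5.238 0.000
      vertex 28.752 5.238 10.211
    endloop
  endfacet
  facet normal 1.0000 0.0000 0.0000
    outer loop
      vertex 28.752 0.000 0.000
      vertex 28.752 5.238 10.211
      vertex 28.752 0.000 10.211
    endloop
  endfacet
  facet normal 0.0000 1.0000 0.0000
    outer loop
      vertex 28.752 5.238 0.000
      vertex 5.178 5.238 0.000
      vertex 5.178 5.238 10.211
    endloop
  endfacet
  facet normal 0.0000 1.0000 0.0000
    outer loop
      vertex 28.752 5.238 0.000
      vertex 5.178 5.238 10.211
      vertex 28.752 5.238 10.211
    endloop
  endfacet
  facet normal 1.0000 0.0000 0.0000
    outer loop
      vertex 5.178 5.238 0.000
      vertex 5.178 21.545 0.000
      vertex 5.178 21.545 10.211
    endloop
  endfacet
  facet normal 1.0000 0.0000 0.0000
    outer loop
      vertex 5.178 5.238 0.000
      vertex 5.178 21.545 10.211
      vertex 5.178 5.238 10.211
    endloop
  endfacet
  facet normal 0.0000 1.0000 0.0000
    outer loop
      vertex 5.178 21.545 0.000
      vertex 0.000 21.545 0.000
      vertex 0.000 21.545 10.211
    endloop
  endfacet
  facet normal 0.0000 1.0000 0.0000
    outer loop
      vertex 5.178 21.545 0.000
      vertex 0.000 21.545 10.211
      vertex 5.178 21.545 10.211
    endloop
  endfacet
  facet normal -1.0000 0.0000 0.0000
    outer loop
      vertex 0.000 21.545 0.000
      vertex 0.000 0.000 0.000
      vertex 0.000 0.000 10.211
    endloop
  endfacet
  facet normal -1.0000 0.0000 0.0000
    outer loop
      vertex 0.000 21.545 0.000
      vertex 0.000 0.000 10.211
      vertex 0.000 21.545 10.211
    endloop
  endfacet
endsolid part

The G0 Z moves step by Δz≈2.042 mm. Every layer's G1 loop is the same polygon, so the solid is a straight extrusion of it from z=0 to z≈10.2. Closing with flat bottom and top caps and triangulating gives 20 facets — an L-shaped prism: outer 28.8 × 21.5 mm, arm thicknesses ≈ 5.24 mm (horizontal) and 5.18 mm (vertical), extruded 10.2 mm in z.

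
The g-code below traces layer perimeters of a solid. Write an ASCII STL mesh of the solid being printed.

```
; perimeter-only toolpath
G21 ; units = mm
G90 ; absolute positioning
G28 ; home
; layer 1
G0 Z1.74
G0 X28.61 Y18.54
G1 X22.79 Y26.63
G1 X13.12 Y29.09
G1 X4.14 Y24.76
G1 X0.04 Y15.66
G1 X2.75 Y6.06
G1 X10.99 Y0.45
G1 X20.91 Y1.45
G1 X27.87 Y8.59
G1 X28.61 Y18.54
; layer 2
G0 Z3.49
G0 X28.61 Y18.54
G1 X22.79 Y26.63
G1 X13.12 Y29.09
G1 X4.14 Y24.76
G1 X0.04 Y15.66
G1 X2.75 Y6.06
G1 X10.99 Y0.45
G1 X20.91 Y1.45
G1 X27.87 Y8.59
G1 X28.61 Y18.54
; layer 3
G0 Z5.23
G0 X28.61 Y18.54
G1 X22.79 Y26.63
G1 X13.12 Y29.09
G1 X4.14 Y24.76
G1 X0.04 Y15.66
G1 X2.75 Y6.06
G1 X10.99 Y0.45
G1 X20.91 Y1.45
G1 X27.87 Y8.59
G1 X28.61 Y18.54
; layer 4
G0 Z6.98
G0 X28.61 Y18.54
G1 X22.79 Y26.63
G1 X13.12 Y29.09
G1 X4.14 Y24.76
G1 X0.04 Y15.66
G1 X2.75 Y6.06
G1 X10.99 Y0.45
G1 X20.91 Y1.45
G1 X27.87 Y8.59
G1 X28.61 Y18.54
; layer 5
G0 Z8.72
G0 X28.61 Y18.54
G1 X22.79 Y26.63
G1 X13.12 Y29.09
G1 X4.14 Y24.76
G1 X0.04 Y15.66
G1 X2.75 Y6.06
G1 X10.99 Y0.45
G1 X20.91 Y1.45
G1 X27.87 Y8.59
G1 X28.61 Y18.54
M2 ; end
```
solid part
  facet normal 0.0000 0.0000 -1.0000
    outer loop
      vertex 13.12 29.09 0.00
      vertex 22.79 26.63 0.00
      vertex 28.61 18.54 0.00
    endloop
  endfacet
  facet normal 0.0000 0.0000 -1.0000
    outer loop
      vertex 4.14 24.76 0.00
      vertex 13.12 29.09 0.00
      vertex 28.61 18.54 0.00
    endloop
  endfacet
  facet normal 0.0000 0.0000 -1.0000
    outer loop
      vertex 0.04 15.66 0.00
      vertex 4.14 24.76 0.00
      vertex 28.61 18.54 0.00
    endloop
  endfacet
  facet normal 0.0000 0.0000 -1.0000
    outer loop
      vertex 2.75 6.06 0.00
      vertex 0.04 15.66 0.00
      vertex 28.61 18.54 0.00
    endloop
  endfacet
  facet normal 0.0000 0.0000 -1.0000
    outer loop
      vertex 10.99 0.45 0.00
      vertex 2.75 6.06 0.00
      vertex 28.61 18.54 0.00
    endloop
  endfacet
  facet normal 0.0000 0.0000 -1.0000
    outer loop
      vertex 20.91 1.45 0.00
      vertex 10.99 0.45 0.00
      vertex 28.61 18.54 0.00
    endloop
  endfacet
  facet normal 0.0000 0.0000 -1.0000
    outer loop
      vertex 27.87 8.59 0.00
      vertex 20.91 1.45 0.00
      vertex 28.61 18.54 0.00
    endloop
  endfacet
  facet normal 0.0000 0.0000 1.0000
    outer loop
      vertex 28.61 18.54 8.72
      vertex 22.79 26.63 8.72
      vertex 13.12 29.09 8.72
    endloop
  endfacet
  facet normal 0.0000 0.0000 1.0000
    outer loop
      vertex 28.61 18.54 8.72
      vertex 13.12 29.09 8.72
      vertex 4.14 24.76 8.72
    endloop
  endfacet
  facet normal 0.0000 0.0000 1.0000
    outer loop
      vertex 28.61 18.54 8.72
      vertex 4.14 24.76 8.72
      vertex 0.04 15.66 8.72
    endloop
  endfacet
  facet normal 0.0000 0.0000 1.0000
    outer loop
      vertex 28.61 18.54 8.72
      vertex 0.04 15.66 8.72
      vertex 2.75 6.06 8.72
    endloop
  endfacet
  facet normal 0.0000 0.0000 1.0000
    outer loop
      vertex 28.61 18.54 8.72
      vertex 2.75 6.06 8.72
      vertex 10.99 0.45 8.72
    endloop
  endfacet
  facet normal 0.0000 0.0000 1.0000
    outer loop
      vertex 28.61 18.54 8.72
      vertex 10.99 0.45 8.72
      vertex 20.91 1.45 8.72
    endloop
  endfacet
  facet normal 0.0000 0.0000 1.0000
    outer loop
      vertex 28.61 18.54 8.72
      vertex 20.91 1.45 8.72
      vertex 27.87 8.59 8.72
    endloop
  endfacet
  facet normal 0.8118 0.5840 0.0000
    outer loop
      vertex 28.61 18.54 0.00
      vertex 22.79 26.63 0.00
      vertex 22.79 26.63 8.72
    endloop
  endfacet
  facet normal 0.8118 0.5840 0.0000
    outer loop
      vertex 28.61 18.54 0.00
      vertex 22.79 26.63 8.72
      vertex 28.61 18.54 8.72
    endloop
  endfacet
  facet normal 0.2465 0.9691 0.0000
    outer loop
      vertex 22.79 26.63 0.00
      vertex 13.12 29.09 0.00
      vertex 13.12 29.09 8.72
    endloop
  endfacet
  facet normal 0.2465 0.9691 0.0000
    outer loop
      vertex 22.79 26.63 0.00
      vertex 13.12 29.09 8.72
      vertex 22.79 26.63 8.72
    endloop
  endfacet
  facet normal -0.4343 0.9008 0.0000
    outer loop
      vertex 13.12 29.09 0.00
      vertex 4.14 24.76 0.00
      vertex 4.14 24.76 8.72
    endloop
  endfacet
  facet normal -0.4343 0.9008 0.0000
    outer loop
      vertex 13.12 29.09 0.00
      vertex 4.14 24.76 8.72
      vertex 13.12 29.09 8.72
    endloop
  endfacet
  facet normal -0.9117 0.4108 0.0000
    outer loop
      vertex 4.14 24.76 0.00
      vertex 0.04 15.66 0.00
      vertex 0.04 15.66 8.72
    endloop
  endfacet
  facet normal -0.9117 0.4108 0.0000
    outer loop
      vertex 4.14 24.76 0.00
      vertex 0.04 15.66 8.72
      vertex 4.14 24.76 8.72
    endloop
  endfacet
  facet normal -0.9624 -0.2717 0.0000
    outer loop
      vertex 0.04 15.66 0.00
      vertex 2.75 6.06 0.00
      vertex 2.75 6.06 8.72
    endloop
  endfacet
  facet normal -0.9624 -0.2717 0.0000
    outer loop
      vertex 0.04 15.66 0.00
      vertex 2.75 6.06 8.72
      vertex 0.04 15.66 8.72
    endloop
  endfacet
  facet normal -0.5628 -0.8266 0.0000
    outer loop
      vertex 2.75 6.06 0.00
      vertex 10.99 0.45 0.00
      vertex 10.99 0.45 8.72
    endloop
  endfacet
  facet normal -0.5628 -0.8266 0.0000
    outer loop
      vertex 2.75 6.06 0.00
      vertex 10.99 0.45 8.72
      vertex 2.75 6.06 8.72
    endloop
  endfacet
  facet normal 0.1003 -0.9950 0.0000
    outer loop
      vertex 10.99 0.45 0.00
      vertex 20.91 1.45 0.00
      vertex 20.91 1.45 8.72
    endloop
  endfacet
  facet normal 0.1003 -0.9950 0.0000
    outer loop
      vertex 10.99 0.45 0.00
      vertex 20.91 1.45 8.72
      vertex 10.99 0.45 8.72
    endloop
  endfacet
  facet normal 0.7161 -0.6980 0.0000
    outer loop
      vertex 20.91 1.45 0.00
      vertex 27.87 8.59 0.00
      vertex 27.87 8.59 8.72
    endloop
  endfacet
  facet normal 0.7161 -0.6980 0.0000
    outer loop
      vertex 20.91 1.45 0.00
      vertex 27.87 8.59 8.72
      vertex 20.91 1.45 8.72
    endloop
  endfacet
  facet normal 0.9972 -0.0742 0.0000
    outer loop
      vertex 27.87 8.59 0.00
      vertex 28.61 18.54 0.00
      vertex 28.61 18.54 8.72
    endloop
  endfacet
  facet normal 0.9972 -0.0742 0.0000
    outer loop
      vertex 27.87 8.59 0.00
      vertex 28.61 18.54 8.72
      vertex 27.87 8.59 8.72
    endloop
  endfacet
endsolid part

The G0 Z moves step by Δz≈1.74 mm. Every layer's G1 loop is the same polygon, so the solid is a straight extrusion of it from z=0 to z≈8.72. Closing with flat bottom and top caps and triangulating gives 32 facets — a regular 9-sided prism (a cylinder approximated with 9 flat sides), circumscribed radius ≈ 14.6 mm, height ≈ 8.72 mm.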